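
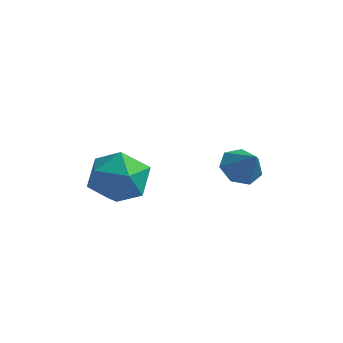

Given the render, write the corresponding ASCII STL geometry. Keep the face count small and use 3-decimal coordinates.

solid 
facet normal -0.979 0.103 -0.176
outer loop
vertex -1.857 0.882 1.12
vertex -1.978 -0.083 1.228
vertex -2.055 0.51 2.003
endloop
endfacet
facet normal -0.712 0.689 0.131
outer loop
vertex -1.857 0.882 1.12
vertex -2.055 0.51 2.003
vertex -1.387 1.218 1.909
endloop
endfacet
facet normal -0.190 0.939 -0.286
outer loop
vertex -1.857 0.882 1.12
vertex -1.387 1.218 1.909
vertex -0.898 1.063 1.076
endloop
endfacet
facet normal -0.135 0.506 -0.852
outer loop
vertex -1.857 0.882 1.12
vertex -0.898 1.063 1.076
vertex -1.263 0.259 0.656
endloop
endfacet
facet normal -0.622 -0.010 -0.783
outer loop
vertex -1.857 0.882 1.12
vertex -1.263 0.259 0.656
vertex -1.978 -0.083 1.228
endloop
endfacet
facet normal -0.423 0.499 0.756
outer loop
vertex -1.387 1.218 1.909
vertex -2.055 0.51 2.003
vertex -1.217 0.461 2.504
endloop
endfacet
facet normal -0.855 -0.449 0.259
outer loop
vertex -2.055 0.51 2.003
vertex -1.978 -0.083 1.228
vertex -1.582 -0.343 2.084
endloop
endfacet
facet normal -0.277 -0.631 -0.724
outer loop
vertex -1.978 -0.083 1.228
vertex -1.263 0.259 0.656
vertex -1.093 -0.498 1.251
endloop
endfacet
facet normal 0.511 0.204 -0.835
outer loop
vertex -1.263 0.259 0.656
vertex -0.898 1.063 1.076
vertex -0.425 0.21 1.157
endloop
endfacet
facet normal 0.422 0.903 0.079
outer loop
vertex -0.898 1.063 1.076
vertex -1.387 1.218 1.909
vertex -0.502 0.803 1.932
endloop
endfacet
facet normal 0.135 -0.506 0.852
outer loop
vertex -0.623 -0.162 2.04
vertex -1.217 0.461 2.504
vertex -1.582 -0.343 2.084
endloop
endfacet
facet normal 0.190 -0.939 0.286
outer loop
vertex -0.623 -0.162 2.04
vertex -1.582 -0.343 2.084
vertex -1.093 -0.498 1.251
endloop
endfacet
facet normal 0.712 -0.689 -0.131
outer loop
vertex -0.623 -0.162 2.04
vertex -1.093 -0.498 1.251
vertex -0.425 0.21 1.157
endloop
endfacet
facet normal 0.979 -0.103 0.176
outer loop
vertex -0.623 -0.162 2.04
vertex -0.425 0.21 1.157
vertex -0.502 0.803 1.932
endloop
endfacet
facet normal 0.622 0.010 0.783
outer loop
vertex -0.623 -0.162 2.04
vertex -0.502 0.803 1.932
vertex -1.217 0.461 2.504
endloop
endfacet
facet normal -0.511 -0.204 0.835
outer loop
vertex -1.582 -0.343 2.084
vertex -1.217 0.461 2.504
vertex -2.055 0.51 2.003
endloop
endfacet
facet normal -0.422 -0.903 -0.079
outer loop
vertex -1.093 -0.498 1.251
vertex -1.582 -0.343 2.084
vertex -1.978 -0.083 1.228
endloop
endfacet
facet normal 0.423 -0.499 -0.756
outer loop
vertex -0.425 0.21 1.157
vertex -1.093 -0.498 1.251
vertex -1.263 0.259 0.656
endloop
endfacet
facet normal 0.855 0.449 -0.259
outer loop
vertex -0.502 0.803 1.932
vertex -0.425 0.21 1.157
vertex -0.898 1.063 1.076
endloop
endfacet
facet normal 0.277 0.631 0.724
outer loop
vertex -1.217 0.461 2.504
vertex -0.502 0.803 1.932
vertex -1.387 1.218 1.909
endloop
endfacet
facet normal -0.623 0.312 -0.718
outer loop
vertex 1.325 3.2 0.526
vertex 0.915 3.468 0.998
vertex 1.436 3.76 0.673
endloop
endfacet
facet normal 0.972 -0.144 -0.185
outer loop
vertex 1.325 3.2 0.526
vertex 1.436 3.76 0.673
vertex 1.545 3.152 1.722
endloop
endfacet
facet normal -0.623 0.313 -0.717
outer loop
vertex 1.436 3.76 0.673
vertex 0.915 3.468 0.998
vertex 1.156 4.1 1.065
endloop
endfacet
facet normal 0.854 0.483 0.191
outer loop
vertex 1.436 3.76 0.673
vertex 1.156 4.1 1.065
vertex 1.545 3.152 1.722
endloop
endfacet
facet normal -0.623 0.314 -0.717
outer loop
vertex 1.156 4.1 1.065
vertex 0.915 3.468 0.998
vertex 0.694 3.964 1.407
endloop
endfacet
facet normal 0.337 0.626 0.704
outer loop
vertex 1.156 4.1 1.065
vertex 0.694 3.964 1.407
vertex 1.545 3.152 1.722
endloop
endfacet
facet normal -0.623 0.314 -0.717
outer loop
vertex 0.694 3.964 1.407
vertex 0.915 3.468 0.998
vertex 0.399 3.454 1.44
endloop
endfacet
facet normal -0.192 0.174 0.966
outer loop
vertex 0.694 3.964 1.407
vertex 0.399 3.454 1.44
vertex 1.545 3.152 1.722
endloop
endfacet
facet normal -0.623 0.312 -0.717
outer loop
vertex 0.399 3.454 1.44
vertex 0.915 3.468 0.998
vertex 0.493 2.955 1.141
endloop
endfacet
facet normal -0.332 -0.530 0.780
outer loop
vertex 0.399 3.454 1.44
vertex 0.493 2.955 1.141
vertex 1.545 3.152 1.722
endloop
endfacet
facet normal -0.623 0.312 -0.718
outer loop
vertex 0.493 2.955 1.141
vertex 0.915 3.468 0.998
vertex 0.905 2.841 0.734
endloop
endfacet
facet normal 0.020 -0.957 0.288
outer loop
vertex 0.493 2.955 1.141
vertex 0.905 2.841 0.734
vertex 1.545 3.152 1.722
endloop
endfacet
facet normal -0.622 0.312 -0.718
outer loop
vertex 0.905 2.841 0.734
vertex 0.915 3.468 0.998
vertex 1.325 3.2 0.526
endloop
endfacet
facet normal 0.602 -0.786 -0.142
outer loop
vertex 0.905 2.841 0.734
vertex 1.325 3.2 0.526
vertex 1.545 3.152 1.722
endloop
endfacet

endsolid


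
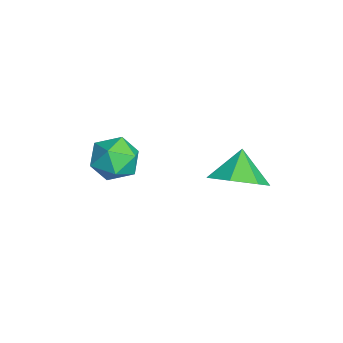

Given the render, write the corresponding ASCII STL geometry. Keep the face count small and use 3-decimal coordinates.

solid 
facet normal -0.192 -0.259 0.947
outer loop
vertex -2.339 -3.472 -1.712
vertex -2.401 -4.278 -1.945
vertex -1.657 -3.964 -1.708
endloop
endfacet
facet normal 0.225 0.320 0.920
outer loop
vertex -2.339 -3.472 -1.712
vertex -1.657 -3.964 -1.708
vertex -1.604 -3.175 -1.995
endloop
endfacet
facet normal -0.120 0.824 0.554
outer loop
vertex -2.339 -3.472 -1.712
vertex -1.604 -3.175 -1.995
vertex -2.316 -3.001 -2.408
endloop
endfacet
facet normal -0.751 0.558 0.353
outer loop
vertex -2.339 -3.472 -1.712
vertex -2.316 -3.001 -2.408
vertex -2.808 -3.682 -2.377
endloop
endfacet
facet normal -0.795 -0.111 0.596
outer loop
vertex -2.339 -3.472 -1.712
vertex -2.808 -3.682 -2.377
vertex -2.401 -4.278 -1.945
endloop
endfacet
facet normal 0.816 0.148 0.558
outer loop
vertex -1.604 -3.175 -1.995
vertex -1.657 -3.964 -1.708
vertex -1.212 -3.798 -2.403
endloop
endfacet
facet normal 0.141 -0.787 0.601
outer loop
vertex -1.657 -3.964 -1.708
vertex -2.401 -4.278 -1.945
vertex -1.704 -4.479 -2.372
endloop
endfacet
facet normal -0.836 -0.547 0.033
outer loop
vertex -2.401 -4.278 -1.945
vertex -2.808 -3.682 -2.377
vertex -2.416 -4.305 -2.785
endloop
endfacet
facet normal -0.764 0.535 -0.361
outer loop
vertex -2.808 -3.682 -2.377
vertex -2.316 -3.001 -2.408
vertex -2.363 -3.516 -3.072
endloop
endfacet
facet normal 0.257 0.966 -0.036
outer loop
vertex -2.316 -3.001 -2.408
vertex -1.604 -3.175 -1.995
vertex -1.619 -3.202 -2.835
endloop
endfacet
facet normal 0.751 -0.558 -0.353
outer loop
vertex -1.681 -4.008 -3.068
vertex -1.212 -3.798 -2.403
vertex -1.704 -4.479 -2.372
endloop
endfacet
facet normal 0.120 -0.824 -0.554
outer loop
vertex -1.681 -4.008 -3.068
vertex -1.704 -4.479 -2.372
vertex -2.416 -4.305 -2.785
endloop
endfacet
facet normal -0.225 -0.320 -0.920
outer loop
vertex -1.681 -4.008 -3.068
vertex -2.416 -4.305 -2.785
vertex -2.363 -3.516 -3.072
endloop
endfacet
facet normal 0.192 0.259 -0.947
outer loop
vertex -1.681 -4.008 -3.068
vertex -2.363 -3.516 -3.072
vertex -1.619 -3.202 -2.835
endloop
endfacet
facet normal 0.795 0.111 -0.596
outer loop
vertex -1.681 -4.008 -3.068
vertex -1.619 -3.202 -2.835
vertex -1.212 -3.798 -2.403
endloop
endfacet
facet normal 0.764 -0.535 0.361
outer loop
vertex -1.704 -4.479 -2.372
vertex -1.212 -3.798 -2.403
vertex -1.657 -3.964 -1.708
endloop
endfacet
facet normal -0.257 -0.966 0.036
outer loop
vertex -2.416 -4.305 -2.785
vertex -1.704 -4.479 -2.372
vertex -2.401 -4.278 -1.945
endloop
endfacet
facet normal -0.816 -0.148 -0.558
outer loop
vertex -2.363 -3.516 -3.072
vertex -2.416 -4.305 -2.785
vertex -2.808 -3.682 -2.377
endloop
endfacet
facet normal -0.141 0.787 -0.601
outer loop
vertex -1.619 -3.202 -2.835
vertex -2.363 -3.516 -3.072
vertex -2.316 -3.001 -2.408
endloop
endfacet
facet normal 0.836 0.547 -0.033
outer loop
vertex -1.212 -3.798 -2.403
vertex -1.619 -3.202 -2.835
vertex -1.604 -3.175 -1.995
endloop
endfacet
facet normal 0.636 -0.240 -0.734
outer loop
vertex 1.85 -1.029 -0.272
vertex 1.243 -0.73 -0.896
vertex 1.91 -0.258 -0.472
endloop
endfacet
facet normal 0.222 0.229 0.948
outer loop
vertex 1.85 -1.029 -0.272
vertex 1.91 -0.258 -0.472
vertex 0.557 -0.47 -0.104
endloop
endfacet
facet normal 0.636 -0.240 -0.733
outer loop
vertex 1.91 -0.258 -0.472
vertex 1.243 -0.73 -0.896
vertex 1.468 0.157 -0.991
endloop
endfacet
facet normal 0.039 0.796 0.603
outer loop
vertex 1.91 -0.258 -0.472
vertex 1.468 0.157 -0.991
vertex 0.557 -0.47 -0.104
endloop
endfacet
facet normal 0.636 -0.240 -0.733
outer loop
vertex 1.468 0.157 -0.991
vertex 1.243 -0.73 -0.896
vertex 0.857 -0.095 -1.439
endloop
endfacet
facet normal -0.464 0.874 0.141
outer loop
vertex 1.468 0.157 -0.991
vertex 0.857 -0.095 -1.439
vertex 0.557 -0.47 -0.104
endloop
endfacet
facet normal 0.636 -0.241 -0.733
outer loop
vertex 0.857 -0.095 -1.439
vertex 1.243 -0.73 -0.896
vertex 0.537 -0.825 -1.477
endloop
endfacet
facet normal -0.910 0.404 -0.091
outer loop
vertex 0.857 -0.095 -1.439
vertex 0.537 -0.825 -1.477
vertex 0.557 -0.47 -0.104
endloop
endfacet
facet normal 0.636 -0.240 -0.734
outer loop
vertex 0.537 -0.825 -1.477
vertex 1.243 -0.73 -0.896
vertex 0.749 -1.484 -1.078
endloop
endfacet
facet normal -0.962 -0.260 0.081
outer loop
vertex 0.537 -0.825 -1.477
vertex 0.749 -1.484 -1.078
vertex 0.557 -0.47 -0.104
endloop
endfacet
facet normal 0.636 -0.240 -0.733
outer loop
vertex 0.749 -1.484 -1.078
vertex 1.243 -0.73 -0.896
vertex 1.333 -1.574 -0.542
endloop
endfacet
facet normal -0.581 -0.618 0.529
outer loop
vertex 0.749 -1.484 -1.078
vertex 1.333 -1.574 -0.542
vertex 0.557 -0.47 -0.104
endloop
endfacet
facet normal 0.636 -0.240 -0.734
outer loop
vertex 1.333 -1.574 -0.542
vertex 1.243 -0.73 -0.896
vertex 1.85 -1.029 -0.272
endloop
endfacet
facet normal -0.055 -0.401 0.914
outer loop
vertex 1.333 -1.574 -0.542
vertex 1.85 -1.029 -0.272
vertex 0.557 -0.47 -0.104
endloop
endfacet

endsolid


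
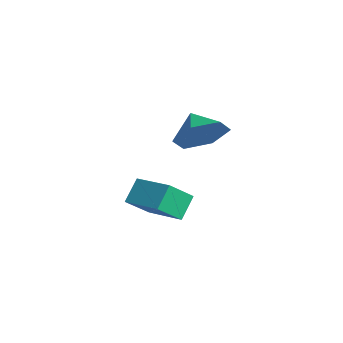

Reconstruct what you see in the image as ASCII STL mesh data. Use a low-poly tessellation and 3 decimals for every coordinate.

solid 
facet normal 0.861 -0.022 -0.508
outer loop
vertex 0.868 -1.404 2.582
vertex 0.371 -1.853 1.76
vertex 0.438 -0.797 1.827
endloop
endfacet
facet normal -0.300 0.652 0.696
outer loop
vertex 0.868 -1.404 2.582
vertex 0.438 -0.797 1.827
vertex -0.611 -1.827 2.34
endloop
endfacet
facet normal 0.860 -0.022 -0.509
outer loop
vertex 0.438 -0.797 1.827
vertex 0.371 -1.853 1.76
vertex -0.06 -1.246 1.005
endloop
endfacet
facet normal -0.694 0.720 0.027
outer loop
vertex 0.438 -0.797 1.827
vertex -0.06 -1.246 1.005
vertex -0.611 -1.827 2.34
endloop
endfacet
facet normal 0.860 -0.022 -0.509
outer loop
vertex -0.06 -1.246 1.005
vertex 0.371 -1.853 1.76
vertex -0.127 -2.301 0.938
endloop
endfacet
facet normal -0.933 0.081 -0.350
outer loop
vertex -0.06 -1.246 1.005
vertex -0.127 -2.301 0.938
vertex -0.611 -1.827 2.34
endloop
endfacet
facet normal 0.860 -0.022 -0.509
outer loop
vertex -0.127 -2.301 0.938
vertex 0.371 -1.853 1.76
vertex 0.304 -2.909 1.693
endloop
endfacet
facet normal -0.779 -0.624 -0.058
outer loop
vertex -0.127 -2.301 0.938
vertex 0.304 -2.909 1.693
vertex -0.611 -1.827 2.34
endloop
endfacet
facet normal 0.861 -0.022 -0.508
outer loop
vertex 0.304 -2.909 1.693
vertex 0.371 -1.853 1.76
vertex 0.801 -2.46 2.515
endloop
endfacet
facet normal -0.386 -0.691 0.611
outer loop
vertex 0.304 -2.909 1.693
vertex 0.801 -2.46 2.515
vertex -0.611 -1.827 2.34
endloop
endfacet
facet normal 0.861 -0.022 -0.508
outer loop
vertex 0.801 -2.46 2.515
vertex 0.371 -1.853 1.76
vertex 0.868 -1.404 2.582
endloop
endfacet
facet normal -0.146 -0.053 0.988
outer loop
vertex 0.801 -2.46 2.515
vertex 0.868 -1.404 2.582
vertex -0.611 -1.827 2.34
endloop
endfacet
facet normal -0.911 -0.340 -0.233
outer loop
vertex -2.229 -3.159 -1.551
vertex -2.364 -2.184 -2.446
vertex -1.785 -3.813 -2.33
endloop
endfacet
facet normal 0.101 -0.733 0.673
outer loop
vertex -0.236 -3.236 -1.934
vertex -2.229 -3.159 -1.551
vertex -1.785 -3.813 -2.33
endloop
endfacet
facet normal -0.911 -0.340 -0.233
outer loop
vertex -1.785 -3.813 -2.33
vertex -2.364 -2.184 -2.446
vertex -1.92 -2.839 -3.225
endloop
endfacet
facet normal 0.399 -0.590 -0.702
outer loop
vertex -1.92 -2.839 -3.225
vertex -0.236 -3.236 -1.934
vertex -1.785 -3.813 -2.33
endloop
endfacet
facet normal -0.399 0.589 0.702
outer loop
vertex -2.229 -3.159 -1.551
vertex -0.815 -1.607 -2.05
vertex -2.364 -2.184 -2.446
endloop
endfacet
facet normal 0.101 -0.732 0.673
outer loop
vertex -0.68 -2.581 -1.155
vertex -2.229 -3.159 -1.551
vertex -0.236 -3.236 -1.934
endloop
endfacet
facet normal -0.399 0.590 0.702
outer loop
vertex -0.68 -2.581 -1.155
vertex -0.815 -1.607 -2.05
vertex -2.229 -3.159 -1.551
endloop
endfacet
facet normal -0.101 0.732 -0.673
outer loop
vertex -2.364 -2.184 -2.446
vertex -0.815 -1.607 -2.05
vertex -1.92 -2.839 -3.225
endloop
endfacet
facet normal 0.399 -0.589 -0.702
outer loop
vertex -0.371 -2.261 -2.829
vertex -0.236 -3.236 -1.934
vertex -1.92 -2.839 -3.225
endloop
endfacet
facet normal -0.101 0.733 -0.673
outer loop
vertex -1.92 -2.839 -3.225
vertex -0.815 -1.607 -2.05
vertex -0.371 -2.261 -2.829
endloop
endfacet
facet normal 0.911 0.340 0.233
outer loop
vertex -0.371 -2.261 -2.829
vertex -0.68 -2.581 -1.155
vertex -0.236 -3.236 -1.934
endloop
endfacet
facet normal 0.911 0.341 0.233
outer loop
vertex -0.815 -1.607 -2.05
vertex -0.68 -2.581 -1.155
vertex -0.371 -2.261 -2.829
endloop
endfacet

endsolid


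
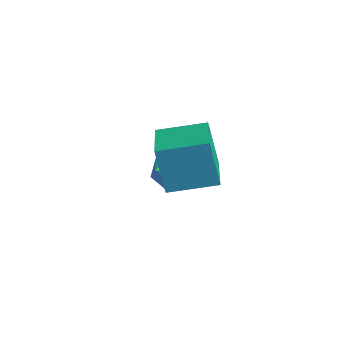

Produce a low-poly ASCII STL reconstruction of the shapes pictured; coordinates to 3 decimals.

solid 
facet normal -0.464 0.756 -0.462
outer loop
vertex 0.508 1.315 -1.851
vertex -0.028 0.757 -2.226
vertex -0.228 1.1 -1.463
endloop
endfacet
facet normal 0.409 0.205 0.889
outer loop
vertex 0.508 1.315 -1.851
vertex -0.228 1.1 -1.463
vertex 0.668 -0.377 -1.534
endloop
endfacet
facet normal -0.464 0.756 -0.462
outer loop
vertex -0.228 1.1 -1.463
vertex -0.028 0.757 -2.226
vertex -0.765 0.542 -1.838
endloop
endfacet
facet normal -0.357 -0.260 0.897
outer loop
vertex -0.228 1.1 -1.463
vertex -0.765 0.542 -1.838
vertex 0.668 -0.377 -1.534
endloop
endfacet
facet normal -0.464 0.756 -0.462
outer loop
vertex -0.765 0.542 -1.838
vertex -0.028 0.757 -2.226
vertex -0.565 0.199 -2.601
endloop
endfacet
facet normal -0.559 -0.801 0.214
outer loop
vertex -0.765 0.542 -1.838
vertex -0.565 0.199 -2.601
vertex 0.668 -0.377 -1.534
endloop
endfacet
facet normal -0.464 0.756 -0.461
outer loop
vertex -0.565 0.199 -2.601
vertex -0.028 0.757 -2.226
vertex 0.172 0.415 -2.989
endloop
endfacet
facet normal 0.005 -0.878 -0.479
outer loop
vertex -0.565 0.199 -2.601
vertex 0.172 0.415 -2.989
vertex 0.668 -0.377 -1.534
endloop
endfacet
facet normal -0.465 0.756 -0.461
outer loop
vertex 0.172 0.415 -2.989
vertex -0.028 0.757 -2.226
vertex 0.708 0.973 -2.614
endloop
endfacet
facet normal 0.770 -0.412 -0.487
outer loop
vertex 0.172 0.415 -2.989
vertex 0.708 0.973 -2.614
vertex 0.668 -0.377 -1.534
endloop
endfacet
facet normal -0.465 0.756 -0.461
outer loop
vertex 0.708 0.973 -2.614
vertex -0.028 0.757 -2.226
vertex 0.508 1.315 -1.851
endloop
endfacet
facet normal 0.972 0.129 0.197
outer loop
vertex 0.708 0.973 -2.614
vertex 0.508 1.315 -1.851
vertex 0.668 -0.377 -1.534
endloop
endfacet
facet normal -0.845 0.525 -0.104
outer loop
vertex 1.46 -0.852 0.76
vertex 2.276 0.523 1.072
vertex 1.778 -0.666 -0.889
endloop
endfacet
facet normal -0.501 -0.844 -0.192
outer loop
vertex 3.544 -1.763 -0.672
vertex 1.46 -0.852 0.76
vertex 1.778 -0.666 -0.889
endloop
endfacet
facet normal -0.844 0.525 -0.104
outer loop
vertex 1.778 -0.666 -0.889
vertex 2.276 0.523 1.072
vertex 2.595 0.709 -0.577
endloop
endfacet
facet normal 0.188 0.110 -0.976
outer loop
vertex 2.595 0.709 -0.577
vertex 3.544 -1.763 -0.672
vertex 1.778 -0.666 -0.889
endloop
endfacet
facet normal -0.188 -0.110 0.976
outer loop
vertex 1.46 -0.852 0.76
vertex 4.042 -0.574 1.289
vertex 2.276 0.523 1.072
endloop
endfacet
facet normal -0.501 -0.844 -0.192
outer loop
vertex 3.225 -1.949 0.977
vertex 1.46 -0.852 0.76
vertex 3.544 -1.763 -0.672
endloop
endfacet
facet normal -0.188 -0.110 0.976
outer loop
vertex 3.225 -1.949 0.977
vertex 4.042 -0.574 1.289
vertex 1.46 -0.852 0.76
endloop
endfacet
facet normal 0.501 0.844 0.192
outer loop
vertex 2.276 0.523 1.072
vertex 4.042 -0.574 1.289
vertex 2.595 0.709 -0.577
endloop
endfacet
facet normal 0.188 0.110 -0.976
outer loop
vertex 4.36 -0.388 -0.36
vertex 3.544 -1.763 -0.672
vertex 2.595 0.709 -0.577
endloop
endfacet
facet normal 0.501 0.844 0.192
outer loop
vertex 2.595 0.709 -0.577
vertex 4.042 -0.574 1.289
vertex 4.36 -0.388 -0.36
endloop
endfacet
facet normal 0.845 -0.525 0.104
outer loop
vertex 4.36 -0.388 -0.36
vertex 3.225 -1.949 0.977
vertex 3.544 -1.763 -0.672
endloop
endfacet
facet normal 0.845 -0.525 0.104
outer loop
vertex 4.042 -0.574 1.289
vertex 3.225 -1.949 0.977
vertex 4.36 -0.388 -0.36
endloop
endfacet

endsolid


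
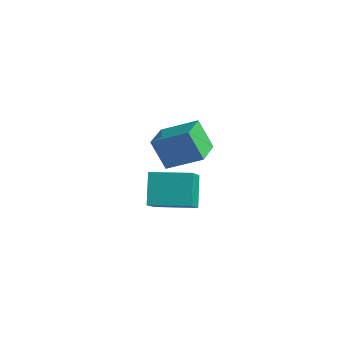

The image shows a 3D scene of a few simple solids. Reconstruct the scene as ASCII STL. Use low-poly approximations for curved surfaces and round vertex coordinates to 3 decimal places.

solid 
facet normal -0.731 -0.518 -0.444
outer loop
vertex -3.427 0.263 -2.961
vertex -4.455 1.895 -3.17
vertex -2.594 0.566 -4.686
endloop
endfacet
facet normal 0.530 -0.841 0.108
outer loop
vertex -0.985 1.705 -3.71
vertex -3.427 0.263 -2.961
vertex -2.594 0.566 -4.686
endloop
endfacet
facet normal -0.731 -0.518 -0.444
outer loop
vertex -2.594 0.566 -4.686
vertex -4.455 1.895 -3.17
vertex -3.622 2.198 -4.896
endloop
endfacet
facet normal 0.429 0.156 -0.890
outer loop
vertex -3.622 2.198 -4.896
vertex -0.985 1.705 -3.71
vertex -2.594 0.566 -4.686
endloop
endfacet
facet normal -0.429 -0.156 0.890
outer loop
vertex -3.427 0.263 -2.961
vertex -2.846 3.034 -2.194
vertex -4.455 1.895 -3.17
endloop
endfacet
facet normal 0.530 -0.841 0.108
outer loop
vertex -1.818 1.402 -1.984
vertex -3.427 0.263 -2.961
vertex -0.985 1.705 -3.71
endloop
endfacet
facet normal -0.430 -0.156 0.889
outer loop
vertex -1.818 1.402 -1.984
vertex -2.846 3.034 -2.194
vertex -3.427 0.263 -2.961
endloop
endfacet
facet normal -0.530 0.841 -0.108
outer loop
vertex -4.455 1.895 -3.17
vertex -2.846 3.034 -2.194
vertex -3.622 2.198 -4.896
endloop
endfacet
facet normal 0.429 0.157 -0.889
outer loop
vertex -2.013 3.337 -3.919
vertex -0.985 1.705 -3.71
vertex -3.622 2.198 -4.896
endloop
endfacet
facet normal -0.530 0.841 -0.108
outer loop
vertex -3.622 2.198 -4.896
vertex -2.846 3.034 -2.194
vertex -2.013 3.337 -3.919
endloop
endfacet
facet normal 0.731 0.518 0.444
outer loop
vertex -2.013 3.337 -3.919
vertex -1.818 1.402 -1.984
vertex -0.985 1.705 -3.71
endloop
endfacet
facet normal 0.731 0.518 0.444
outer loop
vertex -2.846 3.034 -2.194
vertex -1.818 1.402 -1.984
vertex -2.013 3.337 -3.919
endloop
endfacet
facet normal -0.767 -0.638 -0.068
outer loop
vertex 2.201 -4.896 -2.522
vertex 1.382 -4.075 -0.98
vertex 1.153 -3.497 -3.824
endloop
endfacet
facet normal 0.425 -0.425 -0.799
outer loop
vertex 2.778 -2.145 -3.68
vertex 2.201 -4.896 -2.522
vertex 1.153 -3.497 -3.824
endloop
endfacet
facet normal -0.767 -0.638 -0.068
outer loop
vertex 1.153 -3.497 -3.824
vertex 1.382 -4.075 -0.98
vertex 0.333 -2.676 -2.282
endloop
endfacet
facet normal -0.481 0.642 -0.597
outer loop
vertex 0.333 -2.676 -2.282
vertex 2.778 -2.145 -3.68
vertex 1.153 -3.497 -3.824
endloop
endfacet
facet normal 0.481 -0.642 0.597
outer loop
vertex 2.201 -4.896 -2.522
vertex 3.007 -2.723 -0.836
vertex 1.382 -4.075 -0.98
endloop
endfacet
facet normal 0.425 -0.425 -0.799
outer loop
vertex 3.827 -3.544 -2.378
vertex 2.201 -4.896 -2.522
vertex 2.778 -2.145 -3.68
endloop
endfacet
facet normal 0.481 -0.642 0.597
outer loop
vertex 3.827 -3.544 -2.378
vertex 3.007 -2.723 -0.836
vertex 2.201 -4.896 -2.522
endloop
endfacet
facet normal -0.425 0.425 0.799
outer loop
vertex 1.382 -4.075 -0.98
vertex 3.007 -2.723 -0.836
vertex 0.333 -2.676 -2.282
endloop
endfacet
facet normal -0.481 0.642 -0.597
outer loop
vertex 1.959 -1.324 -2.138
vertex 2.778 -2.145 -3.68
vertex 0.333 -2.676 -2.282
endloop
endfacet
facet normal -0.425 0.426 0.799
outer loop
vertex 0.333 -2.676 -2.282
vertex 3.007 -2.723 -0.836
vertex 1.959 -1.324 -2.138
endloop
endfacet
facet normal 0.767 0.638 0.068
outer loop
vertex 1.959 -1.324 -2.138
vertex 3.827 -3.544 -2.378
vertex 2.778 -2.145 -3.68
endloop
endfacet
facet normal 0.767 0.638 0.068
outer loop
vertex 3.007 -2.723 -0.836
vertex 3.827 -3.544 -2.378
vertex 1.959 -1.324 -2.138
endloop
endfacet

endsolid


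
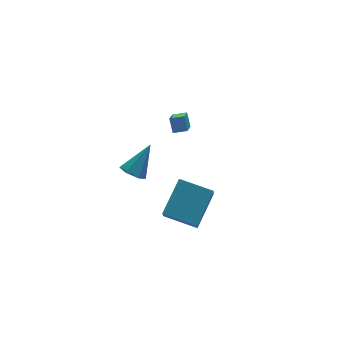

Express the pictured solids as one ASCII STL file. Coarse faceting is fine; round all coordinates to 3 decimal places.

solid 
facet normal -0.314 -0.524 0.792
outer loop
vertex 1.916 -3.232 2.939
vertex 0.69 -1.881 3.346
vertex 0.407 -4.225 1.684
endloop
endfacet
facet normal 0.656 -0.722 -0.218
outer loop
vertex 0.95 -3.319 0.314
vertex 1.916 -3.232 2.939
vertex 0.407 -4.225 1.684
endloop
endfacet
facet normal -0.314 -0.524 0.792
outer loop
vertex 0.407 -4.225 1.684
vertex 0.69 -1.881 3.346
vertex -0.82 -2.873 2.091
endloop
endfacet
facet normal -0.686 -0.451 -0.570
outer loop
vertex -0.82 -2.873 2.091
vertex 0.95 -3.319 0.314
vertex 0.407 -4.225 1.684
endloop
endfacet
facet normal 0.686 0.451 0.570
outer loop
vertex 1.916 -3.232 2.939
vertex 1.233 -0.975 1.976
vertex 0.69 -1.881 3.346
endloop
endfacet
facet normal 0.656 -0.723 -0.217
outer loop
vertex 2.46 -2.327 1.569
vertex 1.916 -3.232 2.939
vertex 0.95 -3.319 0.314
endloop
endfacet
facet normal 0.686 0.451 0.571
outer loop
vertex 2.46 -2.327 1.569
vertex 1.233 -0.975 1.976
vertex 1.916 -3.232 2.939
endloop
endfacet
facet normal -0.656 0.723 0.218
outer loop
vertex 0.69 -1.881 3.346
vertex 1.233 -0.975 1.976
vertex -0.82 -2.873 2.091
endloop
endfacet
facet normal -0.686 -0.451 -0.570
outer loop
vertex -0.276 -1.968 0.721
vertex 0.95 -3.319 0.314
vertex -0.82 -2.873 2.091
endloop
endfacet
facet normal -0.656 0.723 0.217
outer loop
vertex -0.82 -2.873 2.091
vertex 1.233 -0.975 1.976
vertex -0.276 -1.968 0.721
endloop
endfacet
facet normal 0.314 0.524 -0.792
outer loop
vertex -0.276 -1.968 0.721
vertex 2.46 -2.327 1.569
vertex 0.95 -3.319 0.314
endloop
endfacet
facet normal 0.314 0.524 -0.792
outer loop
vertex 1.233 -0.975 1.976
vertex 2.46 -2.327 1.569
vertex -0.276 -1.968 0.721
endloop
endfacet
facet normal -0.645 -0.207 -0.736
outer loop
vertex -0.225 0.696 1.903
vertex -0.736 0.465 2.416
vertex -0.72 1.193 2.197
endloop
endfacet
facet normal 0.584 0.756 -0.296
outer loop
vertex -0.225 0.696 1.903
vertex -0.72 1.193 2.197
vertex 0.536 0.875 3.864
endloop
endfacet
facet normal -0.646 -0.207 -0.735
outer loop
vertex -0.72 1.193 2.197
vertex -0.736 0.465 2.416
vertex -1.23 0.962 2.71
endloop
endfacet
facet normal -0.141 0.948 0.287
outer loop
vertex -0.72 1.193 2.197
vertex -1.23 0.962 2.71
vertex 0.536 0.875 3.864
endloop
endfacet
facet normal -0.646 -0.208 -0.734
outer loop
vertex -1.23 0.962 2.71
vertex -0.736 0.465 2.416
vertex -1.246 0.234 2.93
endloop
endfacet
facet normal -0.520 0.258 0.815
outer loop
vertex -1.23 0.962 2.71
vertex -1.246 0.234 2.93
vertex 0.536 0.875 3.864
endloop
endfacet
facet normal -0.646 -0.208 -0.734
outer loop
vertex -1.246 0.234 2.93
vertex -0.736 0.465 2.416
vertex -0.752 -0.262 2.636
endloop
endfacet
facet normal -0.174 -0.625 0.761
outer loop
vertex -1.246 0.234 2.93
vertex -0.752 -0.262 2.636
vertex 0.536 0.875 3.864
endloop
endfacet
facet normal -0.645 -0.208 -0.735
outer loop
vertex -0.752 -0.262 2.636
vertex -0.736 0.465 2.416
vertex -0.241 -0.031 2.122
endloop
endfacet
facet normal 0.549 -0.816 0.179
outer loop
vertex -0.752 -0.262 2.636
vertex -0.241 -0.031 2.122
vertex 0.536 0.875 3.864
endloop
endfacet
facet normal -0.645 -0.207 -0.736
outer loop
vertex -0.241 -0.031 2.122
vertex -0.736 0.465 2.416
vertex -0.225 0.696 1.903
endloop
endfacet
facet normal 0.929 -0.126 -0.349
outer loop
vertex -0.241 -0.031 2.122
vertex -0.225 0.696 1.903
vertex 0.536 0.875 3.864
endloop
endfacet
facet normal -0.843 0.482 -0.239
outer loop
vertex 3.177 3.662 2.425
vertex 3.797 4.44 1.81
vertex 3.088 3.126 1.658
endloop
endfacet
facet normal -0.530 -0.665 0.526
outer loop
vertex 3.763 2.74 1.85
vertex 3.177 3.662 2.425
vertex 3.088 3.126 1.658
endloop
endfacet
facet normal -0.842 0.482 -0.240
outer loop
vertex 3.088 3.126 1.658
vertex 3.797 4.44 1.81
vertex 3.709 3.904 1.043
endloop
endfacet
facet normal -0.094 -0.570 -0.816
outer loop
vertex 3.709 3.904 1.043
vertex 3.763 2.74 1.85
vertex 3.088 3.126 1.658
endloop
endfacet
facet normal 0.094 0.570 0.816
outer loop
vertex 3.177 3.662 2.425
vertex 4.472 4.054 2.002
vertex 3.797 4.44 1.81
endloop
endfacet
facet normal -0.531 -0.665 0.526
outer loop
vertex 3.851 3.276 2.617
vertex 3.177 3.662 2.425
vertex 3.763 2.74 1.85
endloop
endfacet
facet normal 0.094 0.570 0.816
outer loop
vertex 3.851 3.276 2.617
vertex 4.472 4.054 2.002
vertex 3.177 3.662 2.425
endloop
endfacet
facet normal 0.530 0.665 -0.526
outer loop
vertex 3.797 4.44 1.81
vertex 4.472 4.054 2.002
vertex 3.709 3.904 1.043
endloop
endfacet
facet normal -0.094 -0.570 -0.816
outer loop
vertex 4.383 3.518 1.235
vertex 3.763 2.74 1.85
vertex 3.709 3.904 1.043
endloop
endfacet
facet normal 0.531 0.665 -0.526
outer loop
vertex 3.709 3.904 1.043
vertex 4.472 4.054 2.002
vertex 4.383 3.518 1.235
endloop
endfacet
facet normal 0.843 -0.482 0.240
outer loop
vertex 4.383 3.518 1.235
vertex 3.851 3.276 2.617
vertex 3.763 2.74 1.85
endloop
endfacet
facet normal 0.842 -0.483 0.240
outer loop
vertex 4.472 4.054 2.002
vertex 3.851 3.276 2.617
vertex 4.383 3.518 1.235
endloop
endfacet

endsolid


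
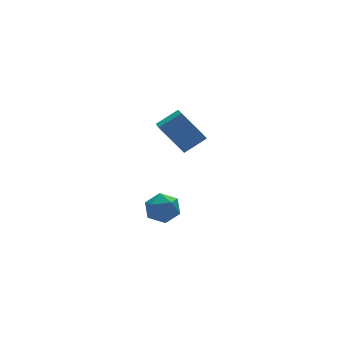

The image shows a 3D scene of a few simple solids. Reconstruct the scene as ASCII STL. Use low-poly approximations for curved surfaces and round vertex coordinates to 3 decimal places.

solid 
facet normal -0.976 0.153 0.154
outer loop
vertex 1.543 1.469 -3.441
vertex 1.665 1.315 -2.515
vertex 1.747 2.191 -2.864
endloop
endfacet
facet normal -0.745 0.532 -0.403
outer loop
vertex 1.543 1.469 -3.441
vertex 1.747 2.191 -2.864
vertex 2.163 2.131 -3.712
endloop
endfacet
facet normal -0.467 0.077 -0.881
outer loop
vertex 1.543 1.469 -3.441
vertex 2.163 2.131 -3.712
vertex 2.34 1.218 -3.886
endloop
endfacet
facet normal -0.528 -0.583 -0.618
outer loop
vertex 1.543 1.469 -3.441
vertex 2.34 1.218 -3.886
vertex 2.032 0.714 -3.147
endloop
endfacet
facet normal -0.843 -0.538 0.022
outer loop
vertex 1.543 1.469 -3.441
vertex 2.032 0.714 -3.147
vertex 1.665 1.315 -2.515
endloop
endfacet
facet normal -0.220 0.959 -0.176
outer loop
vertex 2.163 2.131 -3.712
vertex 1.747 2.191 -2.864
vertex 2.668 2.386 -2.953
endloop
endfacet
facet normal -0.596 0.345 0.726
outer loop
vertex 1.747 2.191 -2.864
vertex 1.665 1.315 -2.515
vertex 2.36 1.882 -2.214
endloop
endfacet
facet normal -0.380 -0.770 0.512
outer loop
vertex 1.665 1.315 -2.515
vertex 2.032 0.714 -3.147
vertex 2.537 0.969 -2.388
endloop
endfacet
facet normal 0.128 -0.843 -0.522
outer loop
vertex 2.032 0.714 -3.147
vertex 2.34 1.218 -3.886
vertex 2.953 0.909 -3.236
endloop
endfacet
facet normal 0.227 0.225 -0.948
outer loop
vertex 2.34 1.218 -3.886
vertex 2.163 2.131 -3.712
vertex 3.035 1.785 -3.585
endloop
endfacet
facet normal 0.528 0.583 0.618
outer loop
vertex 3.157 1.631 -2.659
vertex 2.668 2.386 -2.953
vertex 2.36 1.882 -2.214
endloop
endfacet
facet normal 0.467 -0.077 0.881
outer loop
vertex 3.157 1.631 -2.659
vertex 2.36 1.882 -2.214
vertex 2.537 0.969 -2.388
endloop
endfacet
facet normal 0.745 -0.532 0.403
outer loop
vertex 3.157 1.631 -2.659
vertex 2.537 0.969 -2.388
vertex 2.953 0.909 -3.236
endloop
endfacet
facet normal 0.976 -0.153 -0.154
outer loop
vertex 3.157 1.631 -2.659
vertex 2.953 0.909 -3.236
vertex 3.035 1.785 -3.585
endloop
endfacet
facet normal 0.843 0.538 -0.022
outer loop
vertex 3.157 1.631 -2.659
vertex 3.035 1.785 -3.585
vertex 2.668 2.386 -2.953
endloop
endfacet
facet normal -0.128 0.843 0.522
outer loop
vertex 2.36 1.882 -2.214
vertex 2.668 2.386 -2.953
vertex 1.747 2.191 -2.864
endloop
endfacet
facet normal -0.227 -0.225 0.948
outer loop
vertex 2.537 0.969 -2.388
vertex 2.36 1.882 -2.214
vertex 1.665 1.315 -2.515
endloop
endfacet
facet normal 0.220 -0.959 0.176
outer loop
vertex 2.953 0.909 -3.236
vertex 2.537 0.969 -2.388
vertex 2.032 0.714 -3.147
endloop
endfacet
facet normal 0.596 -0.345 -0.726
outer loop
vertex 3.035 1.785 -3.585
vertex 2.953 0.909 -3.236
vertex 2.34 1.218 -3.886
endloop
endfacet
facet normal 0.380 0.770 -0.512
outer loop
vertex 2.668 2.386 -2.953
vertex 3.035 1.785 -3.585
vertex 2.163 2.131 -3.712
endloop
endfacet
facet normal -0.829 0.070 -0.555
outer loop
vertex 1.655 0.406 3.115
vertex 2.022 1.53 2.709
vertex 2.54 -0.398 1.69
endloop
endfacet
facet normal -0.294 -0.899 0.325
outer loop
vertex 3.618 -0.49 2.411
vertex 1.655 0.406 3.115
vertex 2.54 -0.398 1.69
endloop
endfacet
facet normal -0.829 0.070 -0.555
outer loop
vertex 2.54 -0.398 1.69
vertex 2.022 1.53 2.709
vertex 2.907 0.726 1.284
endloop
endfacet
facet normal 0.476 -0.432 -0.766
outer loop
vertex 2.907 0.726 1.284
vertex 3.618 -0.49 2.411
vertex 2.54 -0.398 1.69
endloop
endfacet
facet normal -0.476 0.432 0.766
outer loop
vertex 1.655 0.406 3.115
vertex 3.1 1.438 3.43
vertex 2.022 1.53 2.709
endloop
endfacet
facet normal -0.294 -0.899 0.325
outer loop
vertex 2.733 0.314 3.836
vertex 1.655 0.406 3.115
vertex 3.618 -0.49 2.411
endloop
endfacet
facet normal -0.476 0.432 0.766
outer loop
vertex 2.733 0.314 3.836
vertex 3.1 1.438 3.43
vertex 1.655 0.406 3.115
endloop
endfacet
facet normal 0.294 0.899 -0.325
outer loop
vertex 2.022 1.53 2.709
vertex 3.1 1.438 3.43
vertex 2.907 0.726 1.284
endloop
endfacet
facet normal 0.476 -0.432 -0.766
outer loop
vertex 3.985 0.634 2.005
vertex 3.618 -0.49 2.411
vertex 2.907 0.726 1.284
endloop
endfacet
facet normal 0.294 0.899 -0.325
outer loop
vertex 2.907 0.726 1.284
vertex 3.1 1.438 3.43
vertex 3.985 0.634 2.005
endloop
endfacet
facet normal 0.829 -0.070 0.555
outer loop
vertex 3.985 0.634 2.005
vertex 2.733 0.314 3.836
vertex 3.618 -0.49 2.411
endloop
endfacet
facet normal 0.829 -0.070 0.555
outer loop
vertex 3.1 1.438 3.43
vertex 2.733 0.314 3.836
vertex 3.985 0.634 2.005
endloop
endfacet

endsolid


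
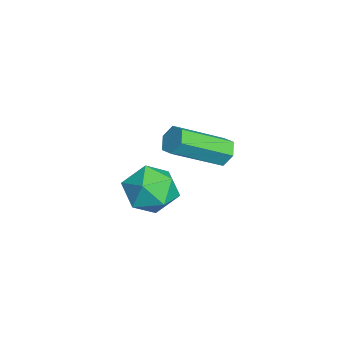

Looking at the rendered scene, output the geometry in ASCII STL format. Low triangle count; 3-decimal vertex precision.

solid 
facet normal -0.328 0.798 -0.505
outer loop
vertex 2.184 0.723 0.703
vertex 1.755 0.462 0.569
vertex 1.762 0.742 1.007
endloop
endfacet
facet normal 0.484 0.602 0.635
outer loop
vertex 2.184 0.723 0.703
vertex 1.762 0.742 1.007
vertex 2.794 -0.76 1.645
endloop
endfacet
facet normal 0.484 0.602 0.635
outer loop
vertex 2.794 -0.76 1.645
vertex 1.762 0.742 1.007
vertex 2.372 -0.741 1.949
endloop
endfacet
facet normal 0.329 -0.797 0.506
outer loop
vertex 2.794 -0.76 1.645
vertex 2.372 -0.741 1.949
vertex 2.365 -1.022 1.511
endloop
endfacet
facet normal -0.327 0.799 -0.505
outer loop
vertex 1.762 0.742 1.007
vertex 1.755 0.462 0.569
vertex 1.333 0.481 0.872
endloop
endfacet
facet normal -0.461 0.333 0.823
outer loop
vertex 1.762 0.742 1.007
vertex 1.333 0.481 0.872
vertex 2.372 -0.741 1.949
endloop
endfacet
facet normal -0.461 0.333 0.823
outer loop
vertex 2.372 -0.741 1.949
vertex 1.333 0.481 0.872
vertex 1.943 -1.002 1.814
endloop
endfacet
facet normal 0.326 -0.798 0.507
outer loop
vertex 2.372 -0.741 1.949
vertex 1.943 -1.002 1.814
vertex 2.365 -1.022 1.511
endloop
endfacet
facet normal -0.328 0.797 -0.507
outer loop
vertex 1.333 0.481 0.872
vertex 1.755 0.462 0.569
vertex 1.326 0.2 0.435
endloop
endfacet
facet normal -0.945 -0.269 0.188
outer loop
vertex 1.333 0.481 0.872
vertex 1.326 0.2 0.435
vertex 1.943 -1.002 1.814
endloop
endfacet
facet normal -0.945 -0.269 0.188
outer loop
vertex 1.943 -1.002 1.814
vertex 1.326 0.2 0.435
vertex 1.936 -1.283 1.377
endloop
endfacet
facet normal 0.327 -0.797 0.507
outer loop
vertex 1.943 -1.002 1.814
vertex 1.936 -1.283 1.377
vertex 2.365 -1.022 1.511
endloop
endfacet
facet normal -0.329 0.797 -0.506
outer loop
vertex 1.326 0.2 0.435
vertex 1.755 0.462 0.569
vertex 1.748 0.181 0.131
endloop
endfacet
facet normal -0.484 -0.602 -0.635
outer loop
vertex 1.326 0.2 0.435
vertex 1.748 0.181 0.131
vertex 1.936 -1.283 1.377
endloop
endfacet
facet normal -0.484 -0.602 -0.635
outer loop
vertex 1.936 -1.283 1.377
vertex 1.748 0.181 0.131
vertex 2.358 -1.302 1.073
endloop
endfacet
facet normal 0.328 -0.798 0.505
outer loop
vertex 1.936 -1.283 1.377
vertex 2.358 -1.302 1.073
vertex 2.365 -1.022 1.511
endloop
endfacet
facet normal -0.326 0.798 -0.507
outer loop
vertex 1.748 0.181 0.131
vertex 1.755 0.462 0.569
vertex 2.177 0.442 0.266
endloop
endfacet
facet normal 0.461 -0.333 -0.823
outer loop
vertex 1.748 0.181 0.131
vertex 2.177 0.442 0.266
vertex 2.358 -1.302 1.073
endloop
endfacet
facet normal 0.461 -0.333 -0.823
outer loop
vertex 2.358 -1.302 1.073
vertex 2.177 0.442 0.266
vertex 2.787 -1.041 1.208
endloop
endfacet
facet normal 0.327 -0.799 0.505
outer loop
vertex 2.358 -1.302 1.073
vertex 2.787 -1.041 1.208
vertex 2.365 -1.022 1.511
endloop
endfacet
facet normal -0.327 0.797 -0.507
outer loop
vertex 2.177 0.442 0.266
vertex 1.755 0.462 0.569
vertex 2.184 0.723 0.703
endloop
endfacet
facet normal 0.945 0.269 -0.188
outer loop
vertex 2.177 0.442 0.266
vertex 2.184 0.723 0.703
vertex 2.787 -1.041 1.208
endloop
endfacet
facet normal 0.945 0.269 -0.188
outer loop
vertex 2.787 -1.041 1.208
vertex 2.184 0.723 0.703
vertex 2.794 -0.76 1.645
endloop
endfacet
facet normal 0.328 -0.797 0.507
outer loop
vertex 2.787 -1.041 1.208
vertex 2.794 -0.76 1.645
vertex 2.365 -1.022 1.511
endloop
endfacet
facet normal 0.264 0.114 0.958
outer loop
vertex 0.563 -1.027 -1.466
vertex 0.05 -1.825 -1.23
vertex 0.992 -1.905 -1.48
endloop
endfacet
facet normal 0.769 0.368 0.523
outer loop
vertex 0.563 -1.027 -1.466
vertex 0.992 -1.905 -1.48
vertex 1.171 -1.263 -2.195
endloop
endfacet
facet normal 0.475 0.873 0.114
outer loop
vertex 0.563 -1.027 -1.466
vertex 1.171 -1.263 -2.195
vertex 0.339 -0.785 -2.387
endloop
endfacet
facet normal -0.213 0.931 0.296
outer loop
vertex 0.563 -1.027 -1.466
vertex 0.339 -0.785 -2.387
vertex -0.354 -1.133 -1.791
endloop
endfacet
facet normal -0.343 0.462 0.818
outer loop
vertex 0.563 -1.027 -1.466
vertex -0.354 -1.133 -1.791
vertex 0.05 -1.825 -1.23
endloop
endfacet
facet normal 0.981 -0.165 0.098
outer loop
vertex 1.171 -1.263 -2.195
vertex 0.992 -1.905 -1.48
vertex 1.034 -2.207 -2.409
endloop
endfacet
facet normal 0.164 -0.575 0.802
outer loop
vertex 0.992 -1.905 -1.48
vertex 0.05 -1.825 -1.23
vertex 0.341 -2.555 -1.813
endloop
endfacet
facet normal -0.818 -0.012 0.575
outer loop
vertex 0.05 -1.825 -1.23
vertex -0.354 -1.133 -1.791
vertex -0.491 -2.077 -2.005
endloop
endfacet
facet normal -0.608 0.747 -0.270
outer loop
vertex -0.354 -1.133 -1.791
vertex 0.339 -0.785 -2.387
vertex -0.312 -1.435 -2.72
endloop
endfacet
facet normal 0.505 0.652 -0.565
outer loop
vertex 0.339 -0.785 -2.387
vertex 1.171 -1.263 -2.195
vertex 0.63 -1.515 -2.97
endloop
endfacet
facet normal 0.213 -0.931 -0.296
outer loop
vertex 0.117 -2.313 -2.734
vertex 1.034 -2.207 -2.409
vertex 0.341 -2.555 -1.813
endloop
endfacet
facet normal -0.475 -0.873 -0.114
outer loop
vertex 0.117 -2.313 -2.734
vertex 0.341 -2.555 -1.813
vertex -0.491 -2.077 -2.005
endloop
endfacet
facet normal -0.769 -0.368 -0.523
outer loop
vertex 0.117 -2.313 -2.734
vertex -0.491 -2.077 -2.005
vertex -0.312 -1.435 -2.72
endloop
endfacet
facet normal -0.264 -0.114 -0.958
outer loop
vertex 0.117 -2.313 -2.734
vertex -0.312 -1.435 -2.72
vertex 0.63 -1.515 -2.97
endloop
endfacet
facet normal 0.343 -0.462 -0.818
outer loop
vertex 0.117 -2.313 -2.734
vertex 0.63 -1.515 -2.97
vertex 1.034 -2.207 -2.409
endloop
endfacet
facet normal 0.608 -0.747 0.270
outer loop
vertex 0.341 -2.555 -1.813
vertex 1.034 -2.207 -2.409
vertex 0.992 -1.905 -1.48
endloop
endfacet
facet normal -0.505 -0.652 0.565
outer loop
vertex -0.491 -2.077 -2.005
vertex 0.341 -2.555 -1.813
vertex 0.05 -1.825 -1.23
endloop
endfacet
facet normal -0.981 0.165 -0.098
outer loop
vertex -0.312 -1.435 -2.72
vertex -0.491 -2.077 -2.005
vertex -0.354 -1.133 -1.791
endloop
endfacet
facet normal -0.164 0.575 -0.802
outer loop
vertex 0.63 -1.515 -2.97
vertex -0.312 -1.435 -2.72
vertex 0.339 -0.785 -2.387
endloop
endfacet
facet normal 0.818 0.012 -0.575
outer loop
vertex 1.034 -2.207 -2.409
vertex 0.63 -1.515 -2.97
vertex 1.171 -1.263 -2.195
endloop
endfacet

endsolid


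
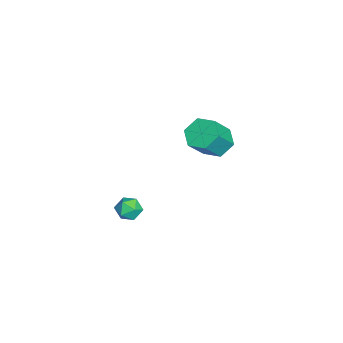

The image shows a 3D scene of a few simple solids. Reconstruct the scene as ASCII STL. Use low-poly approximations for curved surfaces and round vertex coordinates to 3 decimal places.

solid 
facet normal -0.504 0.408 -0.762
outer loop
vertex -3.06 3.991 -3.681
vertex -3.924 3.773 -3.226
vertex -3.476 4.65 -3.053
endloop
endfacet
facet normal 0.757 0.633 -0.163
outer loop
vertex -3.06 3.991 -3.681
vertex -3.476 4.65 -3.053
vertex -2.113 3.226 -2.249
endloop
endfacet
facet normal 0.757 0.632 -0.164
outer loop
vertex -2.113 3.226 -2.249
vertex -3.476 4.65 -3.053
vertex -2.528 3.885 -1.622
endloop
endfacet
facet normal 0.505 -0.407 0.762
outer loop
vertex -2.113 3.226 -2.249
vertex -2.528 3.885 -1.622
vertex -2.976 3.007 -1.794
endloop
endfacet
facet normal -0.504 0.408 -0.762
outer loop
vertex -3.476 4.65 -3.053
vertex -3.924 3.773 -3.226
vertex -4.34 4.431 -2.599
endloop
endfacet
facet normal 0.018 0.887 0.462
outer loop
vertex -3.476 4.65 -3.053
vertex -4.34 4.431 -2.599
vertex -2.528 3.885 -1.622
endloop
endfacet
facet normal 0.018 0.887 0.462
outer loop
vertex -2.528 3.885 -1.622
vertex -4.34 4.431 -2.599
vertex -3.392 3.666 -1.167
endloop
endfacet
facet normal 0.504 -0.407 0.762
outer loop
vertex -2.528 3.885 -1.622
vertex -3.392 3.666 -1.167
vertex -2.976 3.007 -1.794
endloop
endfacet
facet normal -0.505 0.407 -0.762
outer loop
vertex -4.34 4.431 -2.599
vertex -3.924 3.773 -3.226
vertex -4.787 3.554 -2.771
endloop
endfacet
facet normal -0.739 0.254 0.625
outer loop
vertex -4.34 4.431 -2.599
vertex -4.787 3.554 -2.771
vertex -3.392 3.666 -1.167
endloop
endfacet
facet normal -0.738 0.255 0.624
outer loop
vertex -3.392 3.666 -1.167
vertex -4.787 3.554 -2.771
vertex -3.84 2.789 -1.339
endloop
endfacet
facet normal 0.504 -0.407 0.762
outer loop
vertex -3.392 3.666 -1.167
vertex -3.84 2.789 -1.339
vertex -2.976 3.007 -1.794
endloop
endfacet
facet normal -0.505 0.407 -0.762
outer loop
vertex -4.787 3.554 -2.771
vertex -3.924 3.773 -3.226
vertex -4.372 2.895 -3.398
endloop
endfacet
facet normal -0.757 -0.632 0.163
outer loop
vertex -4.787 3.554 -2.771
vertex -4.372 2.895 -3.398
vertex -3.84 2.789 -1.339
endloop
endfacet
facet normal -0.757 -0.633 0.163
outer loop
vertex -3.84 2.789 -1.339
vertex -4.372 2.895 -3.398
vertex -3.424 2.13 -1.967
endloop
endfacet
facet normal 0.504 -0.408 0.762
outer loop
vertex -3.84 2.789 -1.339
vertex -3.424 2.13 -1.967
vertex -2.976 3.007 -1.794
endloop
endfacet
facet normal -0.504 0.407 -0.762
outer loop
vertex -4.372 2.895 -3.398
vertex -3.924 3.773 -3.226
vertex -3.508 3.114 -3.853
endloop
endfacet
facet normal -0.018 -0.887 -0.462
outer loop
vertex -4.372 2.895 -3.398
vertex -3.508 3.114 -3.853
vertex -3.424 2.13 -1.967
endloop
endfacet
facet normal -0.018 -0.887 -0.462
outer loop
vertex -3.424 2.13 -1.967
vertex -3.508 3.114 -3.853
vertex -2.56 2.349 -2.421
endloop
endfacet
facet normal 0.504 -0.408 0.762
outer loop
vertex -3.424 2.13 -1.967
vertex -2.56 2.349 -2.421
vertex -2.976 3.007 -1.794
endloop
endfacet
facet normal -0.504 0.407 -0.762
outer loop
vertex -3.508 3.114 -3.853
vertex -3.924 3.773 -3.226
vertex -3.06 3.991 -3.681
endloop
endfacet
facet normal 0.738 -0.255 -0.625
outer loop
vertex -3.508 3.114 -3.853
vertex -3.06 3.991 -3.681
vertex -2.56 2.349 -2.421
endloop
endfacet
facet normal 0.739 -0.254 -0.624
outer loop
vertex -2.56 2.349 -2.421
vertex -3.06 3.991 -3.681
vertex -2.113 3.226 -2.249
endloop
endfacet
facet normal 0.505 -0.407 0.762
outer loop
vertex -2.56 2.349 -2.421
vertex -2.113 3.226 -2.249
vertex -2.976 3.007 -1.794
endloop
endfacet
facet normal -0.985 -0.170 -0.037
outer loop
vertex 2.191 0.023 -2.755
vertex 2.316 -0.631 -3.07
vertex 2.279 -0.576 -2.337
endloop
endfacet
facet normal -0.819 0.243 0.520
outer loop
vertex 2.191 0.023 -2.755
vertex 2.279 -0.576 -2.337
vertex 2.593 0.06 -2.14
endloop
endfacet
facet normal -0.492 0.827 0.272
outer loop
vertex 2.191 0.023 -2.755
vertex 2.593 0.06 -2.14
vertex 2.824 0.398 -2.751
endloop
endfacet
facet normal -0.456 0.774 -0.439
outer loop
vertex 2.191 0.023 -2.755
vertex 2.824 0.398 -2.751
vertex 2.653 -0.029 -3.326
endloop
endfacet
facet normal -0.761 0.158 -0.630
outer loop
vertex 2.191 0.023 -2.755
vertex 2.653 -0.029 -3.326
vertex 2.316 -0.631 -3.07
endloop
endfacet
facet normal -0.354 -0.113 0.928
outer loop
vertex 2.593 0.06 -2.14
vertex 2.279 -0.576 -2.337
vertex 2.967 -0.571 -2.074
endloop
endfacet
facet normal -0.622 -0.782 0.027
outer loop
vertex 2.279 -0.576 -2.337
vertex 2.316 -0.631 -3.07
vertex 2.796 -0.998 -2.649
endloop
endfacet
facet normal -0.259 -0.251 -0.932
outer loop
vertex 2.316 -0.631 -3.07
vertex 2.653 -0.029 -3.326
vertex 3.027 -0.66 -3.26
endloop
endfacet
facet normal 0.233 0.746 -0.623
outer loop
vertex 2.653 -0.029 -3.326
vertex 2.824 0.398 -2.751
vertex 3.341 -0.024 -3.063
endloop
endfacet
facet normal 0.175 0.832 0.526
outer loop
vertex 2.824 0.398 -2.751
vertex 2.593 0.06 -2.14
vertex 3.304 0.031 -2.33
endloop
endfacet
facet normal 0.456 -0.774 0.439
outer loop
vertex 3.429 -0.623 -2.645
vertex 2.967 -0.571 -2.074
vertex 2.796 -0.998 -2.649
endloop
endfacet
facet normal 0.492 -0.827 -0.272
outer loop
vertex 3.429 -0.623 -2.645
vertex 2.796 -0.998 -2.649
vertex 3.027 -0.66 -3.26
endloop
endfacet
facet normal 0.819 -0.243 -0.520
outer loop
vertex 3.429 -0.623 -2.645
vertex 3.027 -0.66 -3.26
vertex 3.341 -0.024 -3.063
endloop
endfacet
facet normal 0.985 0.170 0.037
outer loop
vertex 3.429 -0.623 -2.645
vertex 3.341 -0.024 -3.063
vertex 3.304 0.031 -2.33
endloop
endfacet
facet normal 0.761 -0.158 0.630
outer loop
vertex 3.429 -0.623 -2.645
vertex 3.304 0.031 -2.33
vertex 2.967 -0.571 -2.074
endloop
endfacet
facet normal -0.233 -0.746 0.623
outer loop
vertex 2.796 -0.998 -2.649
vertex 2.967 -0.571 -2.074
vertex 2.279 -0.576 -2.337
endloop
endfacet
facet normal -0.175 -0.832 -0.526
outer loop
vertex 3.027 -0.66 -3.26
vertex 2.796 -0.998 -2.649
vertex 2.316 -0.631 -3.07
endloop
endfacet
facet normal 0.354 0.113 -0.928
outer loop
vertex 3.341 -0.024 -3.063
vertex 3.027 -0.66 -3.26
vertex 2.653 -0.029 -3.326
endloop
endfacet
facet normal 0.622 0.782 -0.027
outer loop
vertex 3.304 0.031 -2.33
vertex 3.341 -0.024 -3.063
vertex 2.824 0.398 -2.751
endloop
endfacet
facet normal 0.259 0.251 0.932
outer loop
vertex 2.967 -0.571 -2.074
vertex 3.304 0.031 -2.33
vertex 2.593 0.06 -2.14
endloop
endfacet

endsolid


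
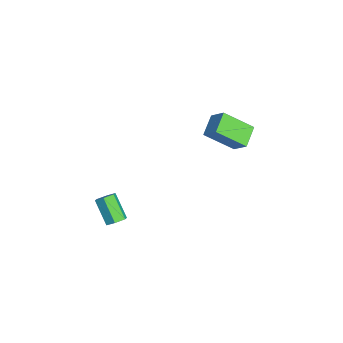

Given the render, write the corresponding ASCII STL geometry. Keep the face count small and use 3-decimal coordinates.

solid 
facet normal 0.627 0.296 -0.721
outer loop
vertex 0.147 -2.002 1.129
vertex -0.258 -1.892 0.822
vertex -0.065 -1.528 1.139
endloop
endfacet
facet normal 0.664 0.282 0.693
outer loop
vertex 0.147 -2.002 1.129
vertex -0.065 -1.528 1.139
vertex -0.737 -2.418 2.145
endloop
endfacet
facet normal 0.664 0.282 0.693
outer loop
vertex -0.737 -2.418 2.145
vertex -0.065 -1.528 1.139
vertex -0.949 -1.943 2.155
endloop
endfacet
facet normal -0.627 -0.295 0.721
outer loop
vertex -0.737 -2.418 2.145
vertex -0.949 -1.943 2.155
vertex -1.142 -2.308 1.838
endloop
endfacet
facet normal 0.628 0.294 -0.720
outer loop
vertex -0.065 -1.528 1.139
vertex -0.258 -1.892 0.822
vertex -0.47 -1.417 0.831
endloop
endfacet
facet normal -0.020 0.932 0.363
outer loop
vertex -0.065 -1.528 1.139
vertex -0.47 -1.417 0.831
vertex -0.949 -1.943 2.155
endloop
endfacet
facet normal -0.022 0.932 0.362
outer loop
vertex -0.949 -1.943 2.155
vertex -0.47 -1.417 0.831
vertex -1.354 -1.833 1.848
endloop
endfacet
facet normal -0.627 -0.295 0.721
outer loop
vertex -0.949 -1.943 2.155
vertex -1.354 -1.833 1.848
vertex -1.142 -2.308 1.838
endloop
endfacet
facet normal 0.627 0.293 -0.722
outer loop
vertex -0.47 -1.417 0.831
vertex -0.258 -1.892 0.822
vertex -0.663 -1.782 0.515
endloop
endfacet
facet normal -0.686 0.649 -0.331
outer loop
vertex -0.47 -1.417 0.831
vertex -0.663 -1.782 0.515
vertex -1.354 -1.833 1.848
endloop
endfacet
facet normal -0.685 0.649 -0.330
outer loop
vertex -1.354 -1.833 1.848
vertex -0.663 -1.782 0.515
vertex -1.547 -2.198 1.531
endloop
endfacet
facet normal -0.627 -0.295 0.721
outer loop
vertex -1.354 -1.833 1.848
vertex -1.547 -2.198 1.531
vertex -1.142 -2.308 1.838
endloop
endfacet
facet normal 0.627 0.295 -0.721
outer loop
vertex -0.663 -1.782 0.515
vertex -0.258 -1.892 0.822
vertex -0.451 -2.257 0.505
endloop
endfacet
facet normal -0.664 -0.282 -0.693
outer loop
vertex -0.663 -1.782 0.515
vertex -0.451 -2.257 0.505
vertex -1.547 -2.198 1.531
endloop
endfacet
facet normal -0.664 -0.282 -0.693
outer loop
vertex -1.547 -2.198 1.531
vertex -0.451 -2.257 0.505
vertex -1.335 -2.672 1.521
endloop
endfacet
facet normal -0.627 -0.296 0.721
outer loop
vertex -1.547 -2.198 1.531
vertex -1.335 -2.672 1.521
vertex -1.142 -2.308 1.838
endloop
endfacet
facet normal 0.627 0.295 -0.721
outer loop
vertex -0.451 -2.257 0.505
vertex -0.258 -1.892 0.822
vertex -0.046 -2.367 0.812
endloop
endfacet
facet normal 0.021 -0.932 -0.362
outer loop
vertex -0.451 -2.257 0.505
vertex -0.046 -2.367 0.812
vertex -1.335 -2.672 1.521
endloop
endfacet
facet normal 0.021 -0.932 -0.363
outer loop
vertex -1.335 -2.672 1.521
vertex -0.046 -2.367 0.812
vertex -0.93 -2.783 1.829
endloop
endfacet
facet normal -0.628 -0.294 0.720
outer loop
vertex -1.335 -2.672 1.521
vertex -0.93 -2.783 1.829
vertex -1.142 -2.308 1.838
endloop
endfacet
facet normal 0.627 0.295 -0.721
outer loop
vertex -0.046 -2.367 0.812
vertex -0.258 -1.892 0.822
vertex 0.147 -2.002 1.129
endloop
endfacet
facet normal 0.685 -0.649 0.330
outer loop
vertex -0.046 -2.367 0.812
vertex 0.147 -2.002 1.129
vertex -0.93 -2.783 1.829
endloop
endfacet
facet normal 0.685 -0.649 0.331
outer loop
vertex -0.93 -2.783 1.829
vertex 0.147 -2.002 1.129
vertex -0.737 -2.418 2.145
endloop
endfacet
facet normal -0.627 -0.293 0.722
outer loop
vertex -0.93 -2.783 1.829
vertex -0.737 -2.418 2.145
vertex -1.142 -2.308 1.838
endloop
endfacet
facet normal -0.591 -0.453 -0.668
outer loop
vertex -3.485 2.433 3.694
vertex -4.44 2.925 4.206
vertex -3.341 3.84 2.613
endloop
endfacet
facet normal 0.802 -0.413 -0.431
outer loop
vertex -2.72 4.315 3.314
vertex -3.485 2.433 3.694
vertex -3.341 3.84 2.613
endloop
endfacet
facet normal -0.591 -0.453 -0.668
outer loop
vertex -3.341 3.84 2.613
vertex -4.44 2.925 4.206
vertex -4.296 4.331 3.125
endloop
endfacet
facet normal 0.081 0.790 -0.607
outer loop
vertex -4.296 4.331 3.125
vertex -2.72 4.315 3.314
vertex -3.341 3.84 2.613
endloop
endfacet
facet normal -0.081 -0.790 0.607
outer loop
vertex -3.485 2.433 3.694
vertex -3.819 3.4 4.907
vertex -4.44 2.925 4.206
endloop
endfacet
facet normal 0.803 -0.413 -0.430
outer loop
vertex -2.864 2.909 4.395
vertex -3.485 2.433 3.694
vertex -2.72 4.315 3.314
endloop
endfacet
facet normal -0.080 -0.790 0.608
outer loop
vertex -2.864 2.909 4.395
vertex -3.819 3.4 4.907
vertex -3.485 2.433 3.694
endloop
endfacet
facet normal -0.802 0.413 0.431
outer loop
vertex -4.44 2.925 4.206
vertex -3.819 3.4 4.907
vertex -4.296 4.331 3.125
endloop
endfacet
facet normal 0.081 0.790 -0.608
outer loop
vertex -3.675 4.807 3.826
vertex -2.72 4.315 3.314
vertex -4.296 4.331 3.125
endloop
endfacet
facet normal -0.803 0.413 0.431
outer loop
vertex -4.296 4.331 3.125
vertex -3.819 3.4 4.907
vertex -3.675 4.807 3.826
endloop
endfacet
facet normal 0.591 0.453 0.668
outer loop
vertex -3.675 4.807 3.826
vertex -2.864 2.909 4.395
vertex -2.72 4.315 3.314
endloop
endfacet
facet normal 0.591 0.453 0.668
outer loop
vertex -3.819 3.4 4.907
vertex -2.864 2.909 4.395
vertex -3.675 4.807 3.826
endloop
endfacet

endsolid


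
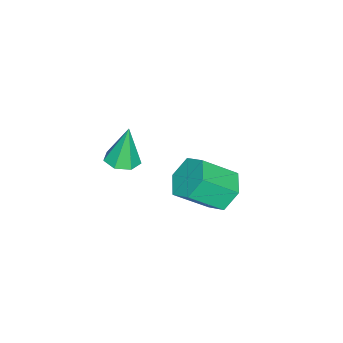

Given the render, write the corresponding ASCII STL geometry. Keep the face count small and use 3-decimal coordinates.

solid 
facet normal -0.457 0.629 -0.629
outer loop
vertex -0.978 -0.946 -2.172
vertex -1.422 -0.603 -1.507
vertex -0.651 -0.269 -1.733
endloop
endfacet
facet normal 0.806 -0.005 -0.592
outer loop
vertex -0.978 -0.946 -2.172
vertex -0.651 -0.269 -1.733
vertex -0.255 -1.939 -1.179
endloop
endfacet
facet normal 0.806 -0.005 -0.592
outer loop
vertex -0.255 -1.939 -1.179
vertex -0.651 -0.269 -1.733
vertex 0.072 -1.262 -0.74
endloop
endfacet
facet normal 0.459 -0.629 0.628
outer loop
vertex -0.255 -1.939 -1.179
vertex 0.072 -1.262 -0.74
vertex -0.698 -1.597 -0.513
endloop
endfacet
facet normal -0.457 0.629 -0.629
outer loop
vertex -0.651 -0.269 -1.733
vertex -1.422 -0.603 -1.507
vertex -1.095 0.073 -1.068
endloop
endfacet
facet normal 0.728 0.671 0.141
outer loop
vertex -0.651 -0.269 -1.733
vertex -1.095 0.073 -1.068
vertex 0.072 -1.262 -0.74
endloop
endfacet
facet normal 0.728 0.671 0.140
outer loop
vertex 0.072 -1.262 -0.74
vertex -1.095 0.073 -1.068
vertex -0.371 -0.92 -0.075
endloop
endfacet
facet normal 0.459 -0.628 0.629
outer loop
vertex 0.072 -1.262 -0.74
vertex -0.371 -0.92 -0.075
vertex -0.698 -1.597 -0.513
endloop
endfacet
facet normal -0.458 0.629 -0.628
outer loop
vertex -1.095 0.073 -1.068
vertex -1.422 -0.603 -1.507
vertex -1.865 -0.261 -0.841
endloop
endfacet
facet normal -0.077 0.676 0.733
outer loop
vertex -1.095 0.073 -1.068
vertex -1.865 -0.261 -0.841
vertex -0.371 -0.92 -0.075
endloop
endfacet
facet normal -0.077 0.676 0.733
outer loop
vertex -0.371 -0.92 -0.075
vertex -1.865 -0.261 -0.841
vertex -1.142 -1.254 0.152
endloop
endfacet
facet normal 0.457 -0.628 0.629
outer loop
vertex -0.371 -0.92 -0.075
vertex -1.142 -1.254 0.152
vertex -0.698 -1.597 -0.513
endloop
endfacet
facet normal -0.459 0.629 -0.628
outer loop
vertex -1.865 -0.261 -0.841
vertex -1.422 -0.603 -1.507
vertex -2.192 -0.938 -1.28
endloop
endfacet
facet normal -0.806 0.005 0.592
outer loop
vertex -1.865 -0.261 -0.841
vertex -2.192 -0.938 -1.28
vertex -1.142 -1.254 0.152
endloop
endfacet
facet normal -0.806 0.005 0.592
outer loop
vertex -1.142 -1.254 0.152
vertex -2.192 -0.938 -1.28
vertex -1.469 -1.931 -0.287
endloop
endfacet
facet normal 0.457 -0.629 0.629
outer loop
vertex -1.142 -1.254 0.152
vertex -1.469 -1.931 -0.287
vertex -0.698 -1.597 -0.513
endloop
endfacet
facet normal -0.459 0.628 -0.629
outer loop
vertex -2.192 -0.938 -1.28
vertex -1.422 -0.603 -1.507
vertex -1.749 -1.28 -1.945
endloop
endfacet
facet normal -0.728 -0.671 -0.140
outer loop
vertex -2.192 -0.938 -1.28
vertex -1.749 -1.28 -1.945
vertex -1.469 -1.931 -0.287
endloop
endfacet
facet normal -0.728 -0.671 -0.141
outer loop
vertex -1.469 -1.931 -0.287
vertex -1.749 -1.28 -1.945
vertex -1.025 -2.273 -0.952
endloop
endfacet
facet normal 0.457 -0.629 0.629
outer loop
vertex -1.469 -1.931 -0.287
vertex -1.025 -2.273 -0.952
vertex -0.698 -1.597 -0.513
endloop
endfacet
facet normal -0.457 0.628 -0.629
outer loop
vertex -1.749 -1.28 -1.945
vertex -1.422 -0.603 -1.507
vertex -0.978 -0.946 -2.172
endloop
endfacet
facet normal 0.077 -0.676 -0.733
outer loop
vertex -1.749 -1.28 -1.945
vertex -0.978 -0.946 -2.172
vertex -1.025 -2.273 -0.952
endloop
endfacet
facet normal 0.077 -0.676 -0.733
outer loop
vertex -1.025 -2.273 -0.952
vertex -0.978 -0.946 -2.172
vertex -0.255 -1.939 -1.179
endloop
endfacet
facet normal 0.458 -0.629 0.628
outer loop
vertex -1.025 -2.273 -0.952
vertex -0.255 -1.939 -1.179
vertex -0.698 -1.597 -0.513
endloop
endfacet
facet normal 0.158 -0.097 -0.983
outer loop
vertex 1.724 -3.462 1.911
vertex 1.347 -2.982 1.803
vertex 1.959 -2.977 1.901
endloop
endfacet
facet normal 0.773 -0.364 0.520
outer loop
vertex 1.724 -3.462 1.911
vertex 1.959 -2.977 1.901
vertex 1.113 -2.838 3.257
endloop
endfacet
facet normal 0.158 -0.097 -0.983
outer loop
vertex 1.959 -2.977 1.901
vertex 1.347 -2.982 1.803
vertex 1.733 -2.497 1.817
endloop
endfacet
facet normal 0.780 0.444 0.441
outer loop
vertex 1.959 -2.977 1.901
vertex 1.733 -2.497 1.817
vertex 1.113 -2.838 3.257
endloop
endfacet
facet normal 0.159 -0.098 -0.982
outer loop
vertex 1.733 -2.497 1.817
vertex 1.347 -2.982 1.803
vertex 1.216 -2.381 1.722
endloop
endfacet
facet normal 0.158 0.943 0.291
outer loop
vertex 1.733 -2.497 1.817
vertex 1.216 -2.381 1.722
vertex 1.113 -2.838 3.257
endloop
endfacet
facet normal 0.156 -0.098 -0.983
outer loop
vertex 1.216 -2.381 1.722
vertex 1.347 -2.982 1.803
vertex 0.797 -2.718 1.689
endloop
endfacet
facet normal -0.625 0.759 0.184
outer loop
vertex 1.216 -2.381 1.722
vertex 0.797 -2.718 1.689
vertex 1.113 -2.838 3.257
endloop
endfacet
facet normal 0.157 -0.097 -0.983
outer loop
vertex 0.797 -2.718 1.689
vertex 1.347 -2.982 1.803
vertex 0.793 -3.253 1.741
endloop
endfacet
facet normal -0.980 0.027 0.199
outer loop
vertex 0.797 -2.718 1.689
vertex 0.793 -3.253 1.741
vertex 1.113 -2.838 3.257
endloop
endfacet
facet normal 0.158 -0.098 -0.983
outer loop
vertex 0.793 -3.253 1.741
vertex 1.347 -2.982 1.803
vertex 1.205 -3.584 1.84
endloop
endfacet
facet normal -0.638 -0.697 0.326
outer loop
vertex 0.793 -3.253 1.741
vertex 1.205 -3.584 1.84
vertex 1.113 -2.838 3.257
endloop
endfacet
facet normal 0.157 -0.098 -0.983
outer loop
vertex 1.205 -3.584 1.84
vertex 1.347 -2.982 1.803
vertex 1.724 -3.462 1.911
endloop
endfacet
facet normal 0.141 -0.872 0.468
outer loop
vertex 1.205 -3.584 1.84
vertex 1.724 -3.462 1.911
vertex 1.113 -2.838 3.257
endloop
endfacet

endsolid


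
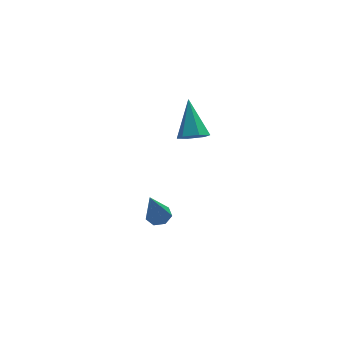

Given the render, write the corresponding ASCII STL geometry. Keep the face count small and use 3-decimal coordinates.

solid 
facet normal -0.092 -0.713 -0.696
outer loop
vertex 0.229 1.827 1.047
vertex -0.292 1.581 1.368
vertex -0.378 2.044 0.905
endloop
endfacet
facet normal 0.392 0.807 -0.443
outer loop
vertex 0.229 1.827 1.047
vertex -0.378 2.044 0.905
vertex -0.128 2.859 2.612
endloop
endfacet
facet normal -0.093 -0.713 -0.695
outer loop
vertex -0.378 2.044 0.905
vertex -0.292 1.581 1.368
vertex -0.9 1.798 1.227
endloop
endfacet
facet normal -0.550 0.782 -0.293
outer loop
vertex -0.378 2.044 0.905
vertex -0.9 1.798 1.227
vertex -0.128 2.859 2.612
endloop
endfacet
facet normal -0.093 -0.713 -0.695
outer loop
vertex -0.9 1.798 1.227
vertex -0.292 1.581 1.368
vertex -0.813 1.335 1.69
endloop
endfacet
facet normal -0.912 0.191 0.362
outer loop
vertex -0.9 1.798 1.227
vertex -0.813 1.335 1.69
vertex -0.128 2.859 2.612
endloop
endfacet
facet normal -0.092 -0.714 -0.694
outer loop
vertex -0.813 1.335 1.69
vertex -0.292 1.581 1.368
vertex -0.206 1.119 1.832
endloop
endfacet
facet normal -0.335 -0.373 0.865
outer loop
vertex -0.813 1.335 1.69
vertex -0.206 1.119 1.832
vertex -0.128 2.859 2.612
endloop
endfacet
facet normal -0.092 -0.714 -0.694
outer loop
vertex -0.206 1.119 1.832
vertex -0.292 1.581 1.368
vertex 0.315 1.365 1.51
endloop
endfacet
facet normal 0.606 -0.348 0.715
outer loop
vertex -0.206 1.119 1.832
vertex 0.315 1.365 1.51
vertex -0.128 2.859 2.612
endloop
endfacet
facet normal -0.091 -0.713 -0.695
outer loop
vertex 0.315 1.365 1.51
vertex -0.292 1.581 1.368
vertex 0.229 1.827 1.047
endloop
endfacet
facet normal 0.968 0.242 0.061
outer loop
vertex 0.315 1.365 1.51
vertex 0.229 1.827 1.047
vertex -0.128 2.859 2.612
endloop
endfacet
facet normal 0.268 0.279 -0.922
outer loop
vertex -1.056 1.935 -3.699
vertex -1.539 2.19 -3.762
vertex -1.068 2.392 -3.564
endloop
endfacet
facet normal 0.862 -0.123 0.492
outer loop
vertex -1.056 1.935 -3.699
vertex -1.068 2.392 -3.564
vertex -2.041 1.67 -2.038
endloop
endfacet
facet normal 0.269 0.277 -0.923
outer loop
vertex -1.068 2.392 -3.564
vertex -1.539 2.19 -3.762
vertex -1.434 2.698 -3.579
endloop
endfacet
facet normal 0.494 0.621 0.609
outer loop
vertex -1.068 2.392 -3.564
vertex -1.434 2.698 -3.579
vertex -2.041 1.67 -2.038
endloop
endfacet
facet normal 0.268 0.277 -0.923
outer loop
vertex -1.434 2.698 -3.579
vertex -1.539 2.19 -3.762
vertex -1.88 2.62 -3.732
endloop
endfacet
facet normal -0.300 0.844 0.445
outer loop
vertex -1.434 2.698 -3.579
vertex -1.88 2.62 -3.732
vertex -2.041 1.67 -2.038
endloop
endfacet
facet normal 0.269 0.278 -0.922
outer loop
vertex -1.88 2.62 -3.732
vertex -1.539 2.19 -3.762
vertex -2.069 2.219 -3.908
endloop
endfacet
facet normal -0.917 0.378 0.125
outer loop
vertex -1.88 2.62 -3.732
vertex -2.069 2.219 -3.908
vertex -2.041 1.67 -2.038
endloop
endfacet
facet normal 0.269 0.277 -0.922
outer loop
vertex -2.069 2.219 -3.908
vertex -1.539 2.19 -3.762
vertex -1.859 1.795 -3.974
endloop
endfacet
facet normal -0.897 -0.427 -0.112
outer loop
vertex -2.069 2.219 -3.908
vertex -1.859 1.795 -3.974
vertex -2.041 1.67 -2.038
endloop
endfacet
facet normal 0.268 0.278 -0.922
outer loop
vertex -1.859 1.795 -3.974
vertex -1.539 2.19 -3.762
vertex -1.408 1.669 -3.881
endloop
endfacet
facet normal -0.252 -0.964 -0.086
outer loop
vertex -1.859 1.795 -3.974
vertex -1.408 1.669 -3.881
vertex -2.041 1.67 -2.038
endloop
endfacet
facet normal 0.267 0.278 -0.923
outer loop
vertex -1.408 1.669 -3.881
vertex -1.539 2.19 -3.762
vertex -1.056 1.935 -3.699
endloop
endfacet
facet normal 0.531 -0.828 0.183
outer loop
vertex -1.408 1.669 -3.881
vertex -1.056 1.935 -3.699
vertex -2.041 1.67 -2.038
endloop
endfacet

endsolid


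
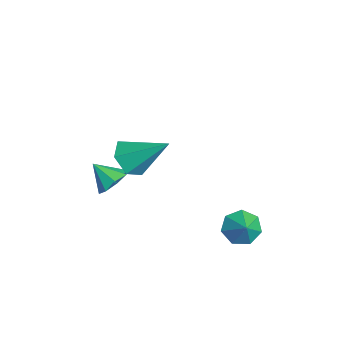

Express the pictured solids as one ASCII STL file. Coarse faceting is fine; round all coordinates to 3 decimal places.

solid 
facet normal -0.768 -0.029 -0.640
outer loop
vertex 3.737 3.775 -1.918
vertex 3.242 3.525 -1.313
vertex 3.412 4.291 -1.552
endloop
endfacet
facet normal 0.816 0.572 -0.083
outer loop
vertex 3.737 3.775 -1.918
vertex 3.412 4.291 -1.552
vertex 4.018 3.555 -0.667
endloop
endfacet
facet normal -0.768 -0.029 -0.640
outer loop
vertex 3.412 4.291 -1.552
vertex 3.242 3.525 -1.313
vertex 2.959 4.231 -1.006
endloop
endfacet
facet normal 0.391 0.821 0.415
outer loop
vertex 3.412 4.291 -1.552
vertex 2.959 4.231 -1.006
vertex 4.018 3.555 -0.667
endloop
endfacet
facet normal -0.768 -0.029 -0.640
outer loop
vertex 2.959 4.231 -1.006
vertex 3.242 3.525 -1.313
vertex 2.72 3.639 -0.692
endloop
endfacet
facet normal 0.013 0.464 0.886
outer loop
vertex 2.959 4.231 -1.006
vertex 2.72 3.639 -0.692
vertex 4.018 3.555 -0.667
endloop
endfacet
facet normal -0.768 -0.030 -0.640
outer loop
vertex 2.72 3.639 -0.692
vertex 3.242 3.525 -1.313
vertex 2.874 2.962 -0.845
endloop
endfacet
facet normal -0.033 -0.228 0.973
outer loop
vertex 2.72 3.639 -0.692
vertex 2.874 2.962 -0.845
vertex 4.018 3.555 -0.667
endloop
endfacet
facet normal -0.768 -0.029 -0.640
outer loop
vertex 2.874 2.962 -0.845
vertex 3.242 3.525 -1.313
vertex 3.305 2.708 -1.351
endloop
endfacet
facet normal 0.286 -0.736 0.613
outer loop
vertex 2.874 2.962 -0.845
vertex 3.305 2.708 -1.351
vertex 4.018 3.555 -0.667
endloop
endfacet
facet normal -0.767 -0.029 -0.640
outer loop
vertex 3.305 2.708 -1.351
vertex 3.242 3.525 -1.313
vertex 3.69 3.07 -1.829
endloop
endfacet
facet normal 0.732 -0.677 0.076
outer loop
vertex 3.305 2.708 -1.351
vertex 3.69 3.07 -1.829
vertex 4.018 3.555 -0.667
endloop
endfacet
facet normal -0.768 -0.030 -0.640
outer loop
vertex 3.69 3.07 -1.829
vertex 3.242 3.525 -1.313
vertex 3.737 3.775 -1.918
endloop
endfacet
facet normal 0.968 -0.094 -0.234
outer loop
vertex 3.69 3.07 -1.829
vertex 3.737 3.775 -1.918
vertex 4.018 3.555 -0.667
endloop
endfacet
facet normal -0.364 -0.695 -0.620
outer loop
vertex 2.806 -0.243 2.059
vertex 2.37 -0.628 2.746
vertex 1.968 0.015 2.261
endloop
endfacet
facet normal 0.153 0.868 -0.472
outer loop
vertex 2.806 -0.243 2.059
vertex 1.968 0.015 2.261
vertex 3.09 0.748 3.974
endloop
endfacet
facet normal -0.364 -0.695 -0.620
outer loop
vertex 1.968 0.015 2.261
vertex 2.37 -0.628 2.746
vertex 1.532 -0.369 2.948
endloop
endfacet
facet normal -0.607 0.793 0.058
outer loop
vertex 1.968 0.015 2.261
vertex 1.532 -0.369 2.948
vertex 3.09 0.748 3.974
endloop
endfacet
facet normal -0.364 -0.694 -0.621
outer loop
vertex 1.532 -0.369 2.948
vertex 2.37 -0.628 2.746
vertex 1.934 -1.013 3.432
endloop
endfacet
facet normal -0.627 0.178 0.758
outer loop
vertex 1.532 -0.369 2.948
vertex 1.934 -1.013 3.432
vertex 3.09 0.748 3.974
endloop
endfacet
facet normal -0.363 -0.695 -0.621
outer loop
vertex 1.934 -1.013 3.432
vertex 2.37 -0.628 2.746
vertex 2.772 -1.271 3.23
endloop
endfacet
facet normal 0.113 -0.359 0.926
outer loop
vertex 1.934 -1.013 3.432
vertex 2.772 -1.271 3.23
vertex 3.09 0.748 3.974
endloop
endfacet
facet normal -0.363 -0.695 -0.621
outer loop
vertex 2.772 -1.271 3.23
vertex 2.37 -0.628 2.746
vertex 3.208 -0.886 2.544
endloop
endfacet
facet normal 0.873 -0.283 0.396
outer loop
vertex 2.772 -1.271 3.23
vertex 3.208 -0.886 2.544
vertex 3.09 0.748 3.974
endloop
endfacet
facet normal -0.364 -0.695 -0.620
outer loop
vertex 3.208 -0.886 2.544
vertex 2.37 -0.628 2.746
vertex 2.806 -0.243 2.059
endloop
endfacet
facet normal 0.894 0.330 -0.303
outer loop
vertex 3.208 -0.886 2.544
vertex 2.806 -0.243 2.059
vertex 3.09 0.748 3.974
endloop
endfacet
facet normal 0.428 0.608 -0.669
outer loop
vertex -0.889 -0.681 -1.46
vertex -1.553 -0.74 -1.938
vertex -1.317 -0.24 -1.333
endloop
endfacet
facet normal 0.286 0.001 0.958
outer loop
vertex -0.889 -0.681 -1.46
vertex -1.317 -0.24 -1.333
vertex -2.087 -1.5 -1.102
endloop
endfacet
facet normal 0.427 0.608 -0.669
outer loop
vertex -1.317 -0.24 -1.333
vertex -1.553 -0.74 -1.938
vertex -1.883 -0.092 -1.56
endloop
endfacet
facet normal -0.275 0.333 0.902
outer loop
vertex -1.317 -0.24 -1.333
vertex -1.883 -0.092 -1.56
vertex -2.087 -1.5 -1.102
endloop
endfacet
facet normal 0.427 0.608 -0.669
outer loop
vertex -1.883 -0.092 -1.56
vertex -1.553 -0.74 -1.938
vertex -2.256 -0.323 -2.008
endloop
endfacet
facet normal -0.804 0.286 0.522
outer loop
vertex -1.883 -0.092 -1.56
vertex -2.256 -0.323 -2.008
vertex -2.087 -1.5 -1.102
endloop
endfacet
facet normal 0.427 0.608 -0.669
outer loop
vertex -2.256 -0.323 -2.008
vertex -1.553 -0.74 -1.938
vertex -2.217 -0.799 -2.416
endloop
endfacet
facet normal -0.993 -0.114 0.038
outer loop
vertex -2.256 -0.323 -2.008
vertex -2.217 -0.799 -2.416
vertex -2.087 -1.5 -1.102
endloop
endfacet
facet normal 0.427 0.609 -0.669
outer loop
vertex -2.217 -0.799 -2.416
vertex -1.553 -0.74 -1.938
vertex -1.789 -1.24 -2.544
endloop
endfacet
facet normal -0.729 -0.631 -0.264
outer loop
vertex -2.217 -0.799 -2.416
vertex -1.789 -1.24 -2.544
vertex -2.087 -1.5 -1.102
endloop
endfacet
facet normal 0.427 0.609 -0.669
outer loop
vertex -1.789 -1.24 -2.544
vertex -1.553 -0.74 -1.938
vertex -1.223 -1.388 -2.317
endloop
endfacet
facet normal -0.168 -0.963 -0.208
outer loop
vertex -1.789 -1.24 -2.544
vertex -1.223 -1.388 -2.317
vertex -2.087 -1.5 -1.102
endloop
endfacet
facet normal 0.427 0.609 -0.669
outer loop
vertex -1.223 -1.388 -2.317
vertex -1.553 -0.74 -1.938
vertex -0.85 -1.156 -1.868
endloop
endfacet
facet normal 0.362 -0.916 0.173
outer loop
vertex -1.223 -1.388 -2.317
vertex -0.85 -1.156 -1.868
vertex -2.087 -1.5 -1.102
endloop
endfacet
facet normal 0.427 0.609 -0.668
outer loop
vertex -0.85 -1.156 -1.868
vertex -1.553 -0.74 -1.938
vertex -0.889 -0.681 -1.46
endloop
endfacet
facet normal 0.550 -0.518 0.655
outer loop
vertex -0.85 -1.156 -1.868
vertex -0.889 -0.681 -1.46
vertex -2.087 -1.5 -1.102
endloop
endfacet

endsolid


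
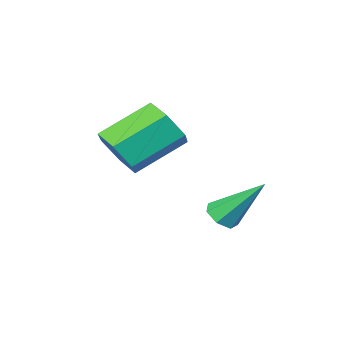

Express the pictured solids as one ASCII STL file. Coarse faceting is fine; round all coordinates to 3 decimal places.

solid 
facet normal 0.413 -0.522 -0.746
outer loop
vertex 1.775 1.112 -1.204
vertex 1.286 0.656 -1.156
vertex 1.305 1.21 -1.533
endloop
endfacet
facet normal 0.294 0.946 -0.138
outer loop
vertex 1.775 1.112 -1.204
vertex 1.305 1.21 -1.533
vertex 0.394 1.784 0.456
endloop
endfacet
facet normal 0.413 -0.522 -0.746
outer loop
vertex 1.305 1.21 -1.533
vertex 1.286 0.656 -1.156
vertex 0.821 0.891 -1.578
endloop
endfacet
facet normal -0.467 0.770 -0.436
outer loop
vertex 1.305 1.21 -1.533
vertex 0.821 0.891 -1.578
vertex 0.394 1.784 0.456
endloop
endfacet
facet normal 0.413 -0.523 -0.746
outer loop
vertex 0.821 0.891 -1.578
vertex 1.286 0.656 -1.156
vertex 0.687 0.396 -1.305
endloop
endfacet
facet normal -0.960 0.120 -0.254
outer loop
vertex 0.821 0.891 -1.578
vertex 0.687 0.396 -1.305
vertex 0.394 1.784 0.456
endloop
endfacet
facet normal 0.412 -0.521 -0.747
outer loop
vertex 0.687 0.396 -1.305
vertex 1.286 0.656 -1.156
vertex 1.004 0.096 -0.921
endloop
endfacet
facet normal -0.814 -0.514 0.270
outer loop
vertex 0.687 0.396 -1.305
vertex 1.004 0.096 -0.921
vertex 0.394 1.784 0.456
endloop
endfacet
facet normal 0.413 -0.521 -0.747
outer loop
vertex 1.004 0.096 -0.921
vertex 1.286 0.656 -1.156
vertex 1.533 0.218 -0.714
endloop
endfacet
facet normal -0.139 -0.656 0.742
outer loop
vertex 1.004 0.096 -0.921
vertex 1.533 0.218 -0.714
vertex 0.394 1.784 0.456
endloop
endfacet
facet normal 0.412 -0.521 -0.747
outer loop
vertex 1.533 0.218 -0.714
vertex 1.286 0.656 -1.156
vertex 1.876 0.67 -0.84
endloop
endfacet
facet normal 0.557 -0.198 0.807
outer loop
vertex 1.533 0.218 -0.714
vertex 1.876 0.67 -0.84
vertex 0.394 1.784 0.456
endloop
endfacet
facet normal 0.413 -0.521 -0.747
outer loop
vertex 1.876 0.67 -0.84
vertex 1.286 0.656 -1.156
vertex 1.775 1.112 -1.204
endloop
endfacet
facet normal 0.750 0.514 0.416
outer loop
vertex 1.876 0.67 -0.84
vertex 1.775 1.112 -1.204
vertex 0.394 1.784 0.456
endloop
endfacet
facet normal 0.835 -0.136 -0.534
outer loop
vertex 4.89 -0.985 2.625
vertex 4.401 -0.664 1.778
vertex 4.894 0.014 2.376
endloop
endfacet
facet normal 0.550 0.200 0.811
outer loop
vertex 4.89 -0.985 2.625
vertex 4.894 0.014 2.376
vertex 3.128 -0.697 3.75
endloop
endfacet
facet normal 0.550 0.200 0.811
outer loop
vertex 3.128 -0.697 3.75
vertex 4.894 0.014 2.376
vertex 3.132 0.303 3.501
endloop
endfacet
facet normal -0.835 0.136 0.533
outer loop
vertex 3.128 -0.697 3.75
vertex 3.132 0.303 3.501
vertex 2.639 -0.376 2.902
endloop
endfacet
facet normal 0.835 -0.137 -0.533
outer loop
vertex 4.894 0.014 2.376
vertex 4.401 -0.664 1.778
vertex 4.405 0.335 1.528
endloop
endfacet
facet normal 0.279 0.940 0.195
outer loop
vertex 4.894 0.014 2.376
vertex 4.405 0.335 1.528
vertex 3.132 0.303 3.501
endloop
endfacet
facet normal 0.279 0.940 0.195
outer loop
vertex 3.132 0.303 3.501
vertex 4.405 0.335 1.528
vertex 2.643 0.624 2.653
endloop
endfacet
facet normal -0.835 0.136 0.533
outer loop
vertex 3.132 0.303 3.501
vertex 2.643 0.624 2.653
vertex 2.639 -0.376 2.902
endloop
endfacet
facet normal 0.835 -0.137 -0.533
outer loop
vertex 4.405 0.335 1.528
vertex 4.401 -0.664 1.778
vertex 3.912 -0.343 0.93
endloop
endfacet
facet normal -0.271 0.740 -0.615
outer loop
vertex 4.405 0.335 1.528
vertex 3.912 -0.343 0.93
vertex 2.643 0.624 2.653
endloop
endfacet
facet normal -0.272 0.740 -0.616
outer loop
vertex 2.643 0.624 2.653
vertex 3.912 -0.343 0.93
vertex 2.15 -0.055 2.055
endloop
endfacet
facet normal -0.835 0.136 0.534
outer loop
vertex 2.643 0.624 2.653
vertex 2.15 -0.055 2.055
vertex 2.639 -0.376 2.902
endloop
endfacet
facet normal 0.835 -0.136 -0.533
outer loop
vertex 3.912 -0.343 0.93
vertex 4.401 -0.664 1.778
vertex 3.908 -1.343 1.179
endloop
endfacet
facet normal -0.550 -0.200 -0.811
outer loop
vertex 3.912 -0.343 0.93
vertex 3.908 -1.343 1.179
vertex 2.15 -0.055 2.055
endloop
endfacet
facet normal -0.550 -0.200 -0.811
outer loop
vertex 2.15 -0.055 2.055
vertex 3.908 -1.343 1.179
vertex 2.146 -1.054 2.304
endloop
endfacet
facet normal -0.835 0.136 0.534
outer loop
vertex 2.15 -0.055 2.055
vertex 2.146 -1.054 2.304
vertex 2.639 -0.376 2.902
endloop
endfacet
facet normal 0.835 -0.136 -0.533
outer loop
vertex 3.908 -1.343 1.179
vertex 4.401 -0.664 1.778
vertex 4.397 -1.664 2.027
endloop
endfacet
facet normal -0.279 -0.940 -0.195
outer loop
vertex 3.908 -1.343 1.179
vertex 4.397 -1.664 2.027
vertex 2.146 -1.054 2.304
endloop
endfacet
facet normal -0.279 -0.940 -0.195
outer loop
vertex 2.146 -1.054 2.304
vertex 4.397 -1.664 2.027
vertex 2.635 -1.375 3.152
endloop
endfacet
facet normal -0.835 0.137 0.533
outer loop
vertex 2.146 -1.054 2.304
vertex 2.635 -1.375 3.152
vertex 2.639 -0.376 2.902
endloop
endfacet
facet normal 0.835 -0.136 -0.534
outer loop
vertex 4.397 -1.664 2.027
vertex 4.401 -0.664 1.778
vertex 4.89 -0.985 2.625
endloop
endfacet
facet normal 0.272 -0.740 0.616
outer loop
vertex 4.397 -1.664 2.027
vertex 4.89 -0.985 2.625
vertex 2.635 -1.375 3.152
endloop
endfacet
facet normal 0.272 -0.740 0.615
outer loop
vertex 2.635 -1.375 3.152
vertex 4.89 -0.985 2.625
vertex 3.128 -0.697 3.75
endloop
endfacet
facet normal -0.835 0.137 0.533
outer loop
vertex 2.635 -1.375 3.152
vertex 3.128 -0.697 3.75
vertex 2.639 -0.376 2.902
endloop
endfacet

endsolid
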